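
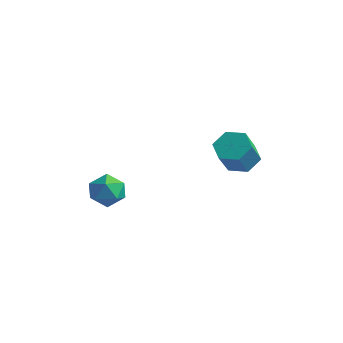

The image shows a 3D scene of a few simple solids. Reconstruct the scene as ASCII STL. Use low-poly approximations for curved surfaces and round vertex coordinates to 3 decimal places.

solid 
facet normal -0.106 0.577 -0.810
outer loop
vertex 2.216 3.103 -2.973
vertex 1.532 3.546 -2.568
vertex 2.388 3.841 -2.47
endloop
endfacet
facet normal 0.976 -0.094 -0.195
outer loop
vertex 2.216 3.103 -2.973
vertex 2.388 3.841 -2.47
vertex 2.391 2.151 -1.638
endloop
endfacet
facet normal 0.976 -0.094 -0.195
outer loop
vertex 2.391 2.151 -1.638
vertex 2.388 3.841 -2.47
vertex 2.563 2.889 -1.134
endloop
endfacet
facet normal 0.107 -0.578 0.809
outer loop
vertex 2.391 2.151 -1.638
vertex 2.563 2.889 -1.134
vertex 1.708 2.594 -1.232
endloop
endfacet
facet normal -0.106 0.578 -0.809
outer loop
vertex 2.388 3.841 -2.47
vertex 1.532 3.546 -2.568
vertex 1.704 4.284 -2.064
endloop
endfacet
facet normal 0.651 0.656 0.382
outer loop
vertex 2.388 3.841 -2.47
vertex 1.704 4.284 -2.064
vertex 2.563 2.889 -1.134
endloop
endfacet
facet normal 0.651 0.656 0.382
outer loop
vertex 2.563 2.889 -1.134
vertex 1.704 4.284 -2.064
vertex 1.879 3.332 -0.728
endloop
endfacet
facet normal 0.106 -0.577 0.809
outer loop
vertex 2.563 2.889 -1.134
vertex 1.879 3.332 -0.728
vertex 1.708 2.594 -1.232
endloop
endfacet
facet normal -0.107 0.578 -0.809
outer loop
vertex 1.704 4.284 -2.064
vertex 1.532 3.546 -2.568
vertex 0.849 3.989 -2.162
endloop
endfacet
facet normal -0.325 0.750 0.577
outer loop
vertex 1.704 4.284 -2.064
vertex 0.849 3.989 -2.162
vertex 1.879 3.332 -0.728
endloop
endfacet
facet normal -0.325 0.749 0.577
outer loop
vertex 1.879 3.332 -0.728
vertex 0.849 3.989 -2.162
vertex 1.024 3.037 -0.827
endloop
endfacet
facet normal 0.105 -0.577 0.810
outer loop
vertex 1.879 3.332 -0.728
vertex 1.024 3.037 -0.827
vertex 1.708 2.594 -1.232
endloop
endfacet
facet normal -0.107 0.578 -0.809
outer loop
vertex 0.849 3.989 -2.162
vertex 1.532 3.546 -2.568
vertex 0.677 3.251 -2.666
endloop
endfacet
facet normal -0.976 0.094 0.195
outer loop
vertex 0.849 3.989 -2.162
vertex 0.677 3.251 -2.666
vertex 1.024 3.037 -0.827
endloop
endfacet
facet normal -0.976 0.094 0.195
outer loop
vertex 1.024 3.037 -0.827
vertex 0.677 3.251 -2.666
vertex 0.852 2.299 -1.33
endloop
endfacet
facet normal 0.106 -0.577 0.810
outer loop
vertex 1.024 3.037 -0.827
vertex 0.852 2.299 -1.33
vertex 1.708 2.594 -1.232
endloop
endfacet
facet normal -0.106 0.577 -0.809
outer loop
vertex 0.677 3.251 -2.666
vertex 1.532 3.546 -2.568
vertex 1.361 2.808 -3.072
endloop
endfacet
facet normal -0.651 -0.656 -0.382
outer loop
vertex 0.677 3.251 -2.666
vertex 1.361 2.808 -3.072
vertex 0.852 2.299 -1.33
endloop
endfacet
facet normal -0.651 -0.656 -0.382
outer loop
vertex 0.852 2.299 -1.33
vertex 1.361 2.808 -3.072
vertex 1.536 1.856 -1.736
endloop
endfacet
facet normal 0.106 -0.578 0.809
outer loop
vertex 0.852 2.299 -1.33
vertex 1.536 1.856 -1.736
vertex 1.708 2.594 -1.232
endloop
endfacet
facet normal -0.105 0.577 -0.810
outer loop
vertex 1.361 2.808 -3.072
vertex 1.532 3.546 -2.568
vertex 2.216 3.103 -2.973
endloop
endfacet
facet normal 0.325 -0.749 -0.577
outer loop
vertex 1.361 2.808 -3.072
vertex 2.216 3.103 -2.973
vertex 1.536 1.856 -1.736
endloop
endfacet
facet normal 0.325 -0.749 -0.577
outer loop
vertex 1.536 1.856 -1.736
vertex 2.216 3.103 -2.973
vertex 2.391 2.151 -1.638
endloop
endfacet
facet normal 0.107 -0.578 0.809
outer loop
vertex 1.536 1.856 -1.736
vertex 2.391 2.151 -1.638
vertex 1.708 2.594 -1.232
endloop
endfacet
facet normal -0.560 0.731 0.389
outer loop
vertex -1.545 -1.234 -2.915
vertex -2.297 -1.79 -2.952
vertex -1.757 -1.783 -2.188
endloop
endfacet
facet normal 0.114 0.777 0.620
outer loop
vertex -1.545 -1.234 -2.915
vertex -1.757 -1.783 -2.188
vertex -0.867 -1.694 -2.463
endloop
endfacet
facet normal 0.538 0.841 0.049
outer loop
vertex -1.545 -1.234 -2.915
vertex -0.867 -1.694 -2.463
vertex -0.857 -1.646 -3.398
endloop
endfacet
facet normal 0.126 0.836 -0.533
outer loop
vertex -1.545 -1.234 -2.915
vertex -0.857 -1.646 -3.398
vertex -1.741 -1.705 -3.7
endloop
endfacet
facet normal -0.552 0.768 -0.323
outer loop
vertex -1.545 -1.234 -2.915
vertex -1.741 -1.705 -3.7
vertex -2.297 -1.79 -2.952
endloop
endfacet
facet normal 0.276 0.165 0.947
outer loop
vertex -0.867 -1.694 -2.463
vertex -1.757 -1.783 -2.188
vertex -1.199 -2.535 -2.22
endloop
endfacet
facet normal -0.814 0.091 0.574
outer loop
vertex -1.757 -1.783 -2.188
vertex -2.297 -1.79 -2.952
vertex -2.083 -2.594 -2.522
endloop
endfacet
facet normal -0.802 0.149 -0.579
outer loop
vertex -2.297 -1.79 -2.952
vertex -1.741 -1.705 -3.7
vertex -2.073 -2.546 -3.457
endloop
endfacet
facet normal 0.297 0.259 -0.919
outer loop
vertex -1.741 -1.705 -3.7
vertex -0.857 -1.646 -3.398
vertex -1.183 -2.457 -3.732
endloop
endfacet
facet normal 0.963 0.269 0.024
outer loop
vertex -0.857 -1.646 -3.398
vertex -0.867 -1.694 -2.463
vertex -0.643 -2.45 -2.968
endloop
endfacet
facet normal -0.126 -0.836 0.533
outer loop
vertex -1.395 -3.006 -3.005
vertex -1.199 -2.535 -2.22
vertex -2.083 -2.594 -2.522
endloop
endfacet
facet normal -0.538 -0.841 -0.049
outer loop
vertex -1.395 -3.006 -3.005
vertex -2.083 -2.594 -2.522
vertex -2.073 -2.546 -3.457
endloop
endfacet
facet normal -0.114 -0.777 -0.620
outer loop
vertex -1.395 -3.006 -3.005
vertex -2.073 -2.546 -3.457
vertex -1.183 -2.457 -3.732
endloop
endfacet
facet normal 0.560 -0.731 -0.389
outer loop
vertex -1.395 -3.006 -3.005
vertex -1.183 -2.457 -3.732
vertex -0.643 -2.45 -2.968
endloop
endfacet
facet normal 0.552 -0.768 0.323
outer loop
vertex -1.395 -3.006 -3.005
vertex -0.643 -2.45 -2.968
vertex -1.199 -2.535 -2.22
endloop
endfacet
facet normal -0.297 -0.259 0.919
outer loop
vertex -2.083 -2.594 -2.522
vertex -1.199 -2.535 -2.22
vertex -1.757 -1.783 -2.188
endloop
endfacet
facet normal -0.963 -0.269 -0.024
outer loop
vertex -2.073 -2.546 -3.457
vertex -2.083 -2.594 -2.522
vertex -2.297 -1.79 -2.952
endloop
endfacet
facet normal -0.276 -0.165 -0.947
outer loop
vertex -1.183 -2.457 -3.732
vertex -2.073 -2.546 -3.457
vertex -1.741 -1.705 -3.7
endloop
endfacet
facet normal 0.814 -0.091 -0.574
outer loop
vertex -0.643 -2.45 -2.968
vertex -1.183 -2.457 -3.732
vertex -0.857 -1.646 -3.398
endloop
endfacet
facet normal 0.802 -0.149 0.579
outer loop
vertex -1.199 -2.535 -2.22
vertex -0.643 -2.45 -2.968
vertex -0.867 -1.694 -2.463
endloop
endfacet

endsolid


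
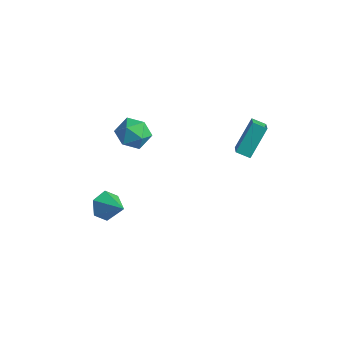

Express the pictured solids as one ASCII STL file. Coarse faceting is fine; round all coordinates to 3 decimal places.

solid 
facet normal -0.521 0.632 -0.574
outer loop
vertex 2.687 3.18 3.546
vertex 3.43 3.506 3.231
vertex 2.658 1.755 2.005
endloop
endfacet
facet normal -0.854 -0.374 0.362
outer loop
vertex 3.35 0.914 2.769
vertex 2.687 3.18 3.546
vertex 2.658 1.755 2.005
endloop
endfacet
facet normal -0.520 0.632 -0.575
outer loop
vertex 2.658 1.755 2.005
vertex 3.43 3.506 3.231
vertex 3.401 2.08 1.69
endloop
endfacet
facet normal -0.014 -0.679 -0.734
outer loop
vertex 3.401 2.08 1.69
vertex 3.35 0.914 2.769
vertex 2.658 1.755 2.005
endloop
endfacet
facet normal 0.014 0.678 0.734
outer loop
vertex 2.687 3.18 3.546
vertex 4.122 2.665 3.995
vertex 3.43 3.506 3.231
endloop
endfacet
facet normal -0.854 -0.374 0.362
outer loop
vertex 3.379 2.34 4.31
vertex 2.687 3.18 3.546
vertex 3.35 0.914 2.769
endloop
endfacet
facet normal 0.014 0.679 0.734
outer loop
vertex 3.379 2.34 4.31
vertex 4.122 2.665 3.995
vertex 2.687 3.18 3.546
endloop
endfacet
facet normal 0.854 0.374 -0.362
outer loop
vertex 3.43 3.506 3.231
vertex 4.122 2.665 3.995
vertex 3.401 2.08 1.69
endloop
endfacet
facet normal -0.013 -0.679 -0.734
outer loop
vertex 4.093 1.24 2.454
vertex 3.35 0.914 2.769
vertex 3.401 2.08 1.69
endloop
endfacet
facet normal 0.854 0.374 -0.362
outer loop
vertex 3.401 2.08 1.69
vertex 4.122 2.665 3.995
vertex 4.093 1.24 2.454
endloop
endfacet
facet normal 0.521 -0.631 0.575
outer loop
vertex 4.093 1.24 2.454
vertex 3.379 2.34 4.31
vertex 3.35 0.914 2.769
endloop
endfacet
facet normal 0.520 -0.632 0.575
outer loop
vertex 4.122 2.665 3.995
vertex 3.379 2.34 4.31
vertex 4.093 1.24 2.454
endloop
endfacet
facet normal -0.160 0.142 0.977
outer loop
vertex -3.018 0.865 1.292
vertex -4.128 0.68 1.137
vertex -3.436 -0.188 1.377
endloop
endfacet
facet normal 0.492 -0.126 0.862
outer loop
vertex -3.018 0.865 1.292
vertex -3.436 -0.188 1.377
vertex -2.451 -0.01 0.841
endloop
endfacet
facet normal 0.842 0.323 0.431
outer loop
vertex -3.018 0.865 1.292
vertex -2.451 -0.01 0.841
vertex -2.534 0.968 0.27
endloop
endfacet
facet normal 0.408 0.869 0.281
outer loop
vertex -3.018 0.865 1.292
vertex -2.534 0.968 0.27
vertex -3.57 1.395 0.453
endloop
endfacet
facet normal -0.212 0.757 0.618
outer loop
vertex -3.018 0.865 1.292
vertex -3.57 1.395 0.453
vertex -4.128 0.68 1.137
endloop
endfacet
facet normal 0.417 -0.747 0.518
outer loop
vertex -2.451 -0.01 0.841
vertex -3.436 -0.188 1.377
vertex -3.21 -0.735 0.407
endloop
endfacet
facet normal -0.637 -0.314 0.704
outer loop
vertex -3.436 -0.188 1.377
vertex -4.128 0.68 1.137
vertex -4.246 -0.308 0.59
endloop
endfacet
facet normal -0.721 0.681 0.124
outer loop
vertex -4.128 0.68 1.137
vertex -3.57 1.395 0.453
vertex -4.329 0.67 0.019
endloop
endfacet
facet normal 0.281 0.862 -0.421
outer loop
vertex -3.57 1.395 0.453
vertex -2.534 0.968 0.27
vertex -3.344 0.848 -0.517
endloop
endfacet
facet normal 0.984 -0.020 -0.177
outer loop
vertex -2.534 0.968 0.27
vertex -2.451 -0.01 0.841
vertex -2.652 -0.02 -0.277
endloop
endfacet
facet normal -0.408 -0.869 -0.281
outer loop
vertex -3.762 -0.205 -0.432
vertex -3.21 -0.735 0.407
vertex -4.246 -0.308 0.59
endloop
endfacet
facet normal -0.842 -0.323 -0.431
outer loop
vertex -3.762 -0.205 -0.432
vertex -4.246 -0.308 0.59
vertex -4.329 0.67 0.019
endloop
endfacet
facet normal -0.492 0.126 -0.862
outer loop
vertex -3.762 -0.205 -0.432
vertex -4.329 0.67 0.019
vertex -3.344 0.848 -0.517
endloop
endfacet
facet normal 0.160 -0.142 -0.977
outer loop
vertex -3.762 -0.205 -0.432
vertex -3.344 0.848 -0.517
vertex -2.652 -0.02 -0.277
endloop
endfacet
facet normal 0.212 -0.757 -0.618
outer loop
vertex -3.762 -0.205 -0.432
vertex -2.652 -0.02 -0.277
vertex -3.21 -0.735 0.407
endloop
endfacet
facet normal -0.281 -0.862 0.421
outer loop
vertex -4.246 -0.308 0.59
vertex -3.21 -0.735 0.407
vertex -3.436 -0.188 1.377
endloop
endfacet
facet normal -0.984 0.020 0.177
outer loop
vertex -4.329 0.67 0.019
vertex -4.246 -0.308 0.59
vertex -4.128 0.68 1.137
endloop
endfacet
facet normal -0.417 0.747 -0.518
outer loop
vertex -3.344 0.848 -0.517
vertex -4.329 0.67 0.019
vertex -3.57 1.395 0.453
endloop
endfacet
facet normal 0.637 0.314 -0.704
outer loop
vertex -2.652 -0.02 -0.277
vertex -3.344 0.848 -0.517
vertex -2.534 0.968 0.27
endloop
endfacet
facet normal 0.721 -0.681 -0.124
outer loop
vertex -3.21 -0.735 0.407
vertex -2.652 -0.02 -0.277
vertex -2.451 -0.01 0.841
endloop
endfacet
facet normal -0.846 0.096 -0.525
outer loop
vertex -2.721 -1.808 -4.85
vertex -3.2 -2.356 -4.179
vertex -3.154 -1.373 -4.073
endloop
endfacet
facet normal 0.647 0.760 -0.065
outer loop
vertex -2.721 -1.808 -4.85
vertex -3.154 -1.373 -4.073
vertex -1.72 -2.524 -3.261
endloop
endfacet
facet normal -0.846 0.096 -0.525
outer loop
vertex -3.154 -1.373 -4.073
vertex -3.2 -2.356 -4.179
vertex -3.633 -1.921 -3.402
endloop
endfacet
facet normal 0.170 0.700 0.693
outer loop
vertex -3.154 -1.373 -4.073
vertex -3.633 -1.921 -3.402
vertex -1.72 -2.524 -3.261
endloop
endfacet
facet normal -0.846 0.096 -0.525
outer loop
vertex -3.633 -1.921 -3.402
vertex -3.2 -2.356 -4.179
vertex -3.679 -2.904 -3.508
endloop
endfacet
facet normal -0.105 -0.102 0.989
outer loop
vertex -3.633 -1.921 -3.402
vertex -3.679 -2.904 -3.508
vertex -1.72 -2.524 -3.261
endloop
endfacet
facet normal -0.846 0.096 -0.525
outer loop
vertex -3.679 -2.904 -3.508
vertex -3.2 -2.356 -4.179
vertex -3.246 -3.339 -4.285
endloop
endfacet
facet normal 0.097 -0.844 0.527
outer loop
vertex -3.679 -2.904 -3.508
vertex -3.246 -3.339 -4.285
vertex -1.72 -2.524 -3.261
endloop
endfacet
facet normal -0.846 0.096 -0.524
outer loop
vertex -3.246 -3.339 -4.285
vertex -3.2 -2.356 -4.179
vertex -2.768 -2.791 -4.956
endloop
endfacet
facet normal 0.575 -0.785 -0.232
outer loop
vertex -3.246 -3.339 -4.285
vertex -2.768 -2.791 -4.956
vertex -1.72 -2.524 -3.261
endloop
endfacet
facet normal -0.846 0.097 -0.525
outer loop
vertex -2.768 -2.791 -4.956
vertex -3.2 -2.356 -4.179
vertex -2.721 -1.808 -4.85
endloop
endfacet
facet normal 0.849 0.016 -0.528
outer loop
vertex -2.768 -2.791 -4.956
vertex -2.721 -1.808 -4.85
vertex -1.72 -2.524 -3.261
endloop
endfacet

endsolid


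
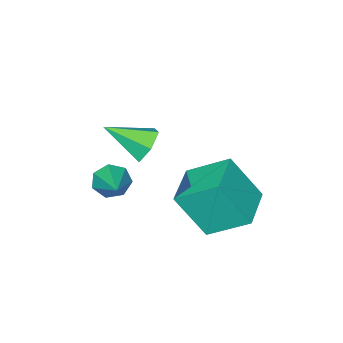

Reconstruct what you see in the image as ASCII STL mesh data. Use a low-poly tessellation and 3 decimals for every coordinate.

solid 
facet normal -0.512 -0.725 -0.461
outer loop
vertex 2.026 0.166 -4.416
vertex 1.652 0.06 -3.834
vertex 1.518 0.494 -4.367
endloop
endfacet
facet normal 0.356 0.652 -0.670
outer loop
vertex 2.026 0.166 -4.416
vertex 1.518 0.494 -4.367
vertex 2.528 1.3 -3.046
endloop
endfacet
facet normal -0.512 -0.725 -0.461
outer loop
vertex 1.518 0.494 -4.367
vertex 1.652 0.06 -3.834
vertex 1.11 0.495 -3.916
endloop
endfacet
facet normal -0.327 0.897 -0.298
outer loop
vertex 1.518 0.494 -4.367
vertex 1.11 0.495 -3.916
vertex 2.528 1.3 -3.046
endloop
endfacet
facet normal -0.512 -0.725 -0.461
outer loop
vertex 1.11 0.495 -3.916
vertex 1.652 0.06 -3.834
vertex 1.111 0.169 -3.404
endloop
endfacet
facet normal -0.629 0.655 0.418
outer loop
vertex 1.11 0.495 -3.916
vertex 1.111 0.169 -3.404
vertex 2.528 1.3 -3.046
endloop
endfacet
facet normal -0.512 -0.725 -0.460
outer loop
vertex 1.111 0.169 -3.404
vertex 1.652 0.06 -3.834
vertex 1.519 -0.239 -3.215
endloop
endfacet
facet normal -0.325 0.110 0.939
outer loop
vertex 1.111 0.169 -3.404
vertex 1.519 -0.239 -3.215
vertex 2.528 1.3 -3.046
endloop
endfacet
facet normal -0.511 -0.726 -0.460
outer loop
vertex 1.519 -0.239 -3.215
vertex 1.652 0.06 -3.834
vertex 2.028 -0.422 -3.492
endloop
endfacet
facet normal 0.357 -0.330 0.874
outer loop
vertex 1.519 -0.239 -3.215
vertex 2.028 -0.422 -3.492
vertex 2.528 1.3 -3.046
endloop
endfacet
facet normal -0.512 -0.726 -0.460
outer loop
vertex 2.028 -0.422 -3.492
vertex 1.652 0.06 -3.834
vertex 2.254 -0.242 -4.027
endloop
endfacet
facet normal 0.904 -0.332 0.270
outer loop
vertex 2.028 -0.422 -3.492
vertex 2.254 -0.242 -4.027
vertex 2.528 1.3 -3.046
endloop
endfacet
facet normal -0.512 -0.725 -0.461
outer loop
vertex 2.254 -0.242 -4.027
vertex 1.652 0.06 -3.834
vertex 2.026 0.166 -4.416
endloop
endfacet
facet normal 0.902 0.106 -0.418
outer loop
vertex 2.254 -0.242 -4.027
vertex 2.026 0.166 -4.416
vertex 2.528 1.3 -3.046
endloop
endfacet
facet normal -0.314 0.445 -0.838
outer loop
vertex -1.51 3.973 -3.997
vertex -0.072 4.858 -4.066
vertex -0.757 2.673 -4.97
endloop
endfacet
facet normal -0.851 -0.524 0.041
outer loop
vertex -0.128 1.782 -3.294
vertex -1.51 3.973 -3.997
vertex -0.757 2.673 -4.97
endloop
endfacet
facet normal -0.314 0.445 -0.838
outer loop
vertex -0.757 2.673 -4.97
vertex -0.072 4.858 -4.066
vertex 0.681 3.558 -5.039
endloop
endfacet
facet normal 0.421 -0.726 -0.544
outer loop
vertex 0.681 3.558 -5.039
vertex -0.128 1.782 -3.294
vertex -0.757 2.673 -4.97
endloop
endfacet
facet normal -0.421 0.726 0.544
outer loop
vertex -1.51 3.973 -3.997
vertex 0.557 3.967 -2.39
vertex -0.072 4.858 -4.066
endloop
endfacet
facet normal -0.851 -0.524 0.041
outer loop
vertex -0.881 3.082 -2.321
vertex -1.51 3.973 -3.997
vertex -0.128 1.782 -3.294
endloop
endfacet
facet normal -0.421 0.726 0.544
outer loop
vertex -0.881 3.082 -2.321
vertex 0.557 3.967 -2.39
vertex -1.51 3.973 -3.997
endloop
endfacet
facet normal 0.851 0.524 -0.041
outer loop
vertex -0.072 4.858 -4.066
vertex 0.557 3.967 -2.39
vertex 0.681 3.558 -5.039
endloop
endfacet
facet normal 0.421 -0.726 -0.544
outer loop
vertex 1.31 2.667 -3.363
vertex -0.128 1.782 -3.294
vertex 0.681 3.558 -5.039
endloop
endfacet
facet normal 0.851 0.524 -0.041
outer loop
vertex 0.681 3.558 -5.039
vertex 0.557 3.967 -2.39
vertex 1.31 2.667 -3.363
endloop
endfacet
facet normal 0.314 -0.445 0.838
outer loop
vertex 1.31 2.667 -3.363
vertex -0.881 3.082 -2.321
vertex -0.128 1.782 -3.294
endloop
endfacet
facet normal 0.314 -0.445 0.838
outer loop
vertex 0.557 3.967 -2.39
vertex -0.881 3.082 -2.321
vertex 1.31 2.667 -3.363
endloop
endfacet
facet normal -0.567 0.654 -0.501
outer loop
vertex 2.391 2.044 -1.035
vertex 2.132 2.317 -0.386
vertex 2.747 2.612 -0.697
endloop
endfacet
facet normal 0.838 -0.232 -0.493
outer loop
vertex 2.391 2.044 -1.035
vertex 2.747 2.612 -0.697
vertex 3.028 1.283 0.406
endloop
endfacet
facet normal -0.567 0.654 -0.500
outer loop
vertex 2.747 2.612 -0.697
vertex 2.132 2.317 -0.386
vertex 2.488 2.884 -0.048
endloop
endfacet
facet normal 0.907 0.365 0.209
outer loop
vertex 2.747 2.612 -0.697
vertex 2.488 2.884 -0.048
vertex 3.028 1.283 0.406
endloop
endfacet
facet normal -0.567 0.654 -0.500
outer loop
vertex 2.488 2.884 -0.048
vertex 2.132 2.317 -0.386
vertex 1.873 2.589 0.264
endloop
endfacet
facet normal 0.285 0.349 0.893
outer loop
vertex 2.488 2.884 -0.048
vertex 1.873 2.589 0.264
vertex 3.028 1.283 0.406
endloop
endfacet
facet normal -0.568 0.654 -0.500
outer loop
vertex 1.873 2.589 0.264
vertex 2.132 2.317 -0.386
vertex 1.517 2.021 -0.074
endloop
endfacet
facet normal -0.407 -0.265 0.874
outer loop
vertex 1.873 2.589 0.264
vertex 1.517 2.021 -0.074
vertex 3.028 1.283 0.406
endloop
endfacet
facet normal -0.568 0.653 -0.501
outer loop
vertex 1.517 2.021 -0.074
vertex 2.132 2.317 -0.386
vertex 1.776 1.749 -0.723
endloop
endfacet
facet normal -0.476 -0.863 0.172
outer loop
vertex 1.517 2.021 -0.074
vertex 1.776 1.749 -0.723
vertex 3.028 1.283 0.406
endloop
endfacet
facet normal -0.568 0.653 -0.501
outer loop
vertex 1.776 1.749 -0.723
vertex 2.132 2.317 -0.386
vertex 2.391 2.044 -1.035
endloop
endfacet
facet normal 0.146 -0.847 -0.512
outer loop
vertex 1.776 1.749 -0.723
vertex 2.391 2.044 -1.035
vertex 3.028 1.283 0.406
endloop
endfacet

endsolid


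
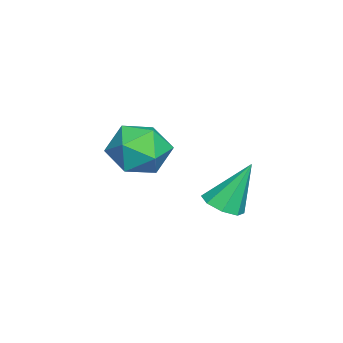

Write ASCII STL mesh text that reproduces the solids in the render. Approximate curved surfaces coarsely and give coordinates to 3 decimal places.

solid 
facet normal 0.191 -0.429 -0.883
outer loop
vertex 3.516 2.672 1.941
vertex 3.167 2.253 2.069
vertex 3.114 2.75 1.816
endloop
endfacet
facet normal 0.204 0.978 -0.046
outer loop
vertex 3.516 2.672 1.941
vertex 3.114 2.75 1.816
vertex 2.893 2.867 3.331
endloop
endfacet
facet normal 0.190 -0.429 -0.883
outer loop
vertex 3.114 2.75 1.816
vertex 3.167 2.253 2.069
vertex 2.742 2.538 1.839
endloop
endfacet
facet normal -0.497 0.857 -0.139
outer loop
vertex 3.114 2.75 1.816
vertex 2.742 2.538 1.839
vertex 2.893 2.867 3.331
endloop
endfacet
facet normal 0.192 -0.427 -0.884
outer loop
vertex 2.742 2.538 1.839
vertex 3.167 2.253 2.069
vertex 2.619 2.158 1.996
endloop
endfacet
facet normal -0.948 0.318 0.026
outer loop
vertex 2.742 2.538 1.839
vertex 2.619 2.158 1.996
vertex 2.893 2.867 3.331
endloop
endfacet
facet normal 0.192 -0.429 -0.883
outer loop
vertex 2.619 2.158 1.996
vertex 3.167 2.253 2.069
vertex 2.817 1.835 2.196
endloop
endfacet
facet normal -0.879 -0.322 0.351
outer loop
vertex 2.619 2.158 1.996
vertex 2.817 1.835 2.196
vertex 2.893 2.867 3.331
endloop
endfacet
facet normal 0.191 -0.428 -0.883
outer loop
vertex 2.817 1.835 2.196
vertex 3.167 2.253 2.069
vertex 3.219 1.756 2.321
endloop
endfacet
facet normal -0.336 -0.686 0.646
outer loop
vertex 2.817 1.835 2.196
vertex 3.219 1.756 2.321
vertex 2.893 2.867 3.331
endloop
endfacet
facet normal 0.190 -0.428 -0.883
outer loop
vertex 3.219 1.756 2.321
vertex 3.167 2.253 2.069
vertex 3.591 1.969 2.298
endloop
endfacet
facet normal 0.369 -0.564 0.739
outer loop
vertex 3.219 1.756 2.321
vertex 3.591 1.969 2.298
vertex 2.893 2.867 3.331
endloop
endfacet
facet normal 0.191 -0.428 -0.884
outer loop
vertex 3.591 1.969 2.298
vertex 3.167 2.253 2.069
vertex 3.714 2.348 2.141
endloop
endfacet
facet normal 0.817 -0.027 0.576
outer loop
vertex 3.591 1.969 2.298
vertex 3.714 2.348 2.141
vertex 2.893 2.867 3.331
endloop
endfacet
facet normal 0.191 -0.429 -0.883
outer loop
vertex 3.714 2.348 2.141
vertex 3.167 2.253 2.069
vertex 3.516 2.672 1.941
endloop
endfacet
facet normal 0.750 0.613 0.250
outer loop
vertex 3.714 2.348 2.141
vertex 3.516 2.672 1.941
vertex 2.893 2.867 3.331
endloop
endfacet
facet normal -0.790 0.612 0.019
outer loop
vertex 0.246 -0.056 2.063
vertex 0.23 -0.105 2.956
vertex 0.712 0.53 2.551
endloop
endfacet
facet normal -0.375 0.751 -0.544
outer loop
vertex 0.246 -0.056 2.063
vertex 0.712 0.53 2.551
vertex 1.072 0.176 1.814
endloop
endfacet
facet normal -0.325 0.154 -0.933
outer loop
vertex 0.246 -0.056 2.063
vertex 1.072 0.176 1.814
vertex 0.813 -0.678 1.763
endloop
endfacet
facet normal -0.710 -0.353 -0.610
outer loop
vertex 0.246 -0.056 2.063
vertex 0.813 -0.678 1.763
vertex 0.293 -0.851 2.468
endloop
endfacet
facet normal -0.997 -0.070 -0.022
outer loop
vertex 0.246 -0.056 2.063
vertex 0.293 -0.851 2.468
vertex 0.23 -0.105 2.956
endloop
endfacet
facet normal 0.277 0.912 -0.303
outer loop
vertex 1.072 0.176 1.814
vertex 0.712 0.53 2.551
vertex 1.567 0.271 2.552
endloop
endfacet
facet normal -0.395 0.688 0.609
outer loop
vertex 0.712 0.53 2.551
vertex 0.23 -0.105 2.956
vertex 1.047 0.098 3.257
endloop
endfacet
facet normal -0.729 -0.417 0.543
outer loop
vertex 0.23 -0.105 2.956
vertex 0.293 -0.851 2.468
vertex 0.788 -0.756 3.206
endloop
endfacet
facet normal -0.264 -0.873 -0.409
outer loop
vertex 0.293 -0.851 2.468
vertex 0.813 -0.678 1.763
vertex 1.148 -1.11 2.469
endloop
endfacet
facet normal 0.357 -0.052 -0.933
outer loop
vertex 0.813 -0.678 1.763
vertex 1.072 0.176 1.814
vertex 1.63 -0.475 2.064
endloop
endfacet
facet normal 0.710 0.353 0.610
outer loop
vertex 1.614 -0.524 2.957
vertex 1.567 0.271 2.552
vertex 1.047 0.098 3.257
endloop
endfacet
facet normal 0.325 -0.154 0.933
outer loop
vertex 1.614 -0.524 2.957
vertex 1.047 0.098 3.257
vertex 0.788 -0.756 3.206
endloop
endfacet
facet normal 0.375 -0.751 0.544
outer loop
vertex 1.614 -0.524 2.957
vertex 0.788 -0.756 3.206
vertex 1.148 -1.11 2.469
endloop
endfacet
facet normal 0.790 -0.612 -0.019
outer loop
vertex 1.614 -0.524 2.957
vertex 1.148 -1.11 2.469
vertex 1.63 -0.475 2.064
endloop
endfacet
facet normal 0.997 0.070 0.022
outer loop
vertex 1.614 -0.524 2.957
vertex 1.63 -0.475 2.064
vertex 1.567 0.271 2.552
endloop
endfacet
facet normal 0.264 0.873 0.409
outer loop
vertex 1.047 0.098 3.257
vertex 1.567 0.271 2.552
vertex 0.712 0.53 2.551
endloop
endfacet
facet normal -0.357 0.052 0.933
outer loop
vertex 0.788 -0.756 3.206
vertex 1.047 0.098 3.257
vertex 0.23 -0.105 2.956
endloop
endfacet
facet normal -0.277 -0.912 0.303
outer loop
vertex 1.148 -1.11 2.469
vertex 0.788 -0.756 3.206
vertex 0.293 -0.851 2.468
endloop
endfacet
facet normal 0.395 -0.688 -0.609
outer loop
vertex 1.63 -0.475 2.064
vertex 1.148 -1.11 2.469
vertex 0.813 -0.678 1.763
endloop
endfacet
facet normal 0.729 0.417 -0.543
outer loop
vertex 1.567 0.271 2.552
vertex 1.63 -0.475 2.064
vertex 1.072 0.176 1.814
endloop
endfacet

endsolid


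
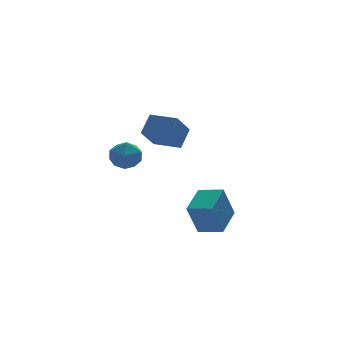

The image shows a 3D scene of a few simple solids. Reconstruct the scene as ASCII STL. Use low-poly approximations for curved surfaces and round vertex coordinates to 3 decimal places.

solid 
facet normal -0.556 -0.410 -0.723
outer loop
vertex 0.42 -1.439 2.704
vertex -0.434 -0.231 2.675
vertex 1.36 -0.802 1.621
endloop
endfacet
facet normal 0.577 -0.817 0.020
outer loop
vertex 2.054 -0.289 2.525
vertex 0.42 -1.439 2.704
vertex 1.36 -0.802 1.621
endloop
endfacet
facet normal -0.556 -0.410 -0.723
outer loop
vertex 1.36 -0.802 1.621
vertex -0.434 -0.231 2.675
vertex 0.506 0.407 1.591
endloop
endfacet
facet normal 0.599 0.406 -0.690
outer loop
vertex 0.506 0.407 1.591
vertex 2.054 -0.289 2.525
vertex 1.36 -0.802 1.621
endloop
endfacet
facet normal -0.599 -0.407 0.690
outer loop
vertex 0.42 -1.439 2.704
vertex 0.26 0.282 3.579
vertex -0.434 -0.231 2.675
endloop
endfacet
facet normal 0.577 -0.817 0.020
outer loop
vertex 1.114 -0.927 3.609
vertex 0.42 -1.439 2.704
vertex 2.054 -0.289 2.525
endloop
endfacet
facet normal -0.599 -0.406 0.690
outer loop
vertex 1.114 -0.927 3.609
vertex 0.26 0.282 3.579
vertex 0.42 -1.439 2.704
endloop
endfacet
facet normal -0.577 0.816 -0.020
outer loop
vertex -0.434 -0.231 2.675
vertex 0.26 0.282 3.579
vertex 0.506 0.407 1.591
endloop
endfacet
facet normal 0.599 0.407 -0.690
outer loop
vertex 1.2 0.919 2.496
vertex 2.054 -0.289 2.525
vertex 0.506 0.407 1.591
endloop
endfacet
facet normal -0.577 0.817 -0.020
outer loop
vertex 0.506 0.407 1.591
vertex 0.26 0.282 3.579
vertex 1.2 0.919 2.496
endloop
endfacet
facet normal 0.556 0.410 0.723
outer loop
vertex 1.2 0.919 2.496
vertex 1.114 -0.927 3.609
vertex 2.054 -0.289 2.525
endloop
endfacet
facet normal 0.555 0.410 0.723
outer loop
vertex 0.26 0.282 3.579
vertex 1.114 -0.927 3.609
vertex 1.2 0.919 2.496
endloop
endfacet
facet normal -0.977 0.157 -0.145
outer loop
vertex -0.499 3.445 -0.339
vertex -0.643 2.491 -0.405
vertex -0.7 2.931 0.455
endloop
endfacet
facet normal -0.693 0.673 0.260
outer loop
vertex -0.499 3.445 -0.339
vertex -0.7 2.931 0.455
vertex -0.021 3.619 0.484
endloop
endfacet
facet normal -0.167 0.980 -0.110
outer loop
vertex -0.499 3.445 -0.339
vertex -0.021 3.619 0.484
vertex 0.455 3.605 -0.358
endloop
endfacet
facet normal -0.125 0.655 -0.745
outer loop
vertex -0.499 3.445 -0.339
vertex 0.455 3.605 -0.358
vertex 0.071 2.907 -0.907
endloop
endfacet
facet normal -0.625 0.147 -0.767
outer loop
vertex -0.499 3.445 -0.339
vertex 0.071 2.907 -0.907
vertex -0.643 2.491 -0.405
endloop
endfacet
facet normal -0.407 0.366 0.837
outer loop
vertex -0.021 3.619 0.484
vertex -0.7 2.931 0.455
vertex 0.129 2.773 0.927
endloop
endfacet
facet normal -0.866 -0.466 0.181
outer loop
vertex -0.7 2.931 0.455
vertex -0.643 2.491 -0.405
vertex -0.255 2.075 0.378
endloop
endfacet
facet normal -0.297 -0.484 -0.823
outer loop
vertex -0.643 2.491 -0.405
vertex 0.071 2.907 -0.907
vertex 0.221 2.061 -0.464
endloop
endfacet
facet normal 0.513 0.338 -0.789
outer loop
vertex 0.071 2.907 -0.907
vertex 0.455 3.605 -0.358
vertex 0.9 2.749 -0.435
endloop
endfacet
facet normal 0.446 0.863 0.238
outer loop
vertex 0.455 3.605 -0.358
vertex -0.021 3.619 0.484
vertex 0.843 3.189 0.425
endloop
endfacet
facet normal 0.125 -0.655 0.745
outer loop
vertex 0.699 2.235 0.359
vertex 0.129 2.773 0.927
vertex -0.255 2.075 0.378
endloop
endfacet
facet normal 0.167 -0.980 0.110
outer loop
vertex 0.699 2.235 0.359
vertex -0.255 2.075 0.378
vertex 0.221 2.061 -0.464
endloop
endfacet
facet normal 0.693 -0.673 -0.260
outer loop
vertex 0.699 2.235 0.359
vertex 0.221 2.061 -0.464
vertex 0.9 2.749 -0.435
endloop
endfacet
facet normal 0.977 -0.157 0.145
outer loop
vertex 0.699 2.235 0.359
vertex 0.9 2.749 -0.435
vertex 0.843 3.189 0.425
endloop
endfacet
facet normal 0.625 -0.147 0.767
outer loop
vertex 0.699 2.235 0.359
vertex 0.843 3.189 0.425
vertex 0.129 2.773 0.927
endloop
endfacet
facet normal -0.513 -0.338 0.789
outer loop
vertex -0.255 2.075 0.378
vertex 0.129 2.773 0.927
vertex -0.7 2.931 0.455
endloop
endfacet
facet normal -0.446 -0.863 -0.238
outer loop
vertex 0.221 2.061 -0.464
vertex -0.255 2.075 0.378
vertex -0.643 2.491 -0.405
endloop
endfacet
facet normal 0.407 -0.366 -0.837
outer loop
vertex 0.9 2.749 -0.435
vertex 0.221 2.061 -0.464
vertex 0.071 2.907 -0.907
endloop
endfacet
facet normal 0.866 0.466 -0.181
outer loop
vertex 0.843 3.189 0.425
vertex 0.9 2.749 -0.435
vertex 0.455 3.605 -0.358
endloop
endfacet
facet normal 0.297 0.484 0.823
outer loop
vertex 0.129 2.773 0.927
vertex 0.843 3.189 0.425
vertex -0.021 3.619 0.484
endloop
endfacet
facet normal -0.673 -0.667 -0.320
outer loop
vertex 2.782 -1.23 -2.473
vertex 1.919 -0.237 -2.727
vertex 3.469 -1.083 -4.227
endloop
endfacet
facet normal 0.644 -0.741 0.190
outer loop
vertex 4.681 0.117 -3.653
vertex 2.782 -1.23 -2.473
vertex 3.469 -1.083 -4.227
endloop
endfacet
facet normal -0.673 -0.667 -0.319
outer loop
vertex 3.469 -1.083 -4.227
vertex 1.919 -0.237 -2.727
vertex 2.606 -0.091 -4.482
endloop
endfacet
facet normal 0.363 0.077 -0.928
outer loop
vertex 2.606 -0.091 -4.482
vertex 4.681 0.117 -3.653
vertex 3.469 -1.083 -4.227
endloop
endfacet
facet normal -0.363 -0.078 0.929
outer loop
vertex 2.782 -1.23 -2.473
vertex 3.131 0.963 -2.153
vertex 1.919 -0.237 -2.727
endloop
endfacet
facet normal 0.644 -0.741 0.190
outer loop
vertex 3.994 -0.029 -1.898
vertex 2.782 -1.23 -2.473
vertex 4.681 0.117 -3.653
endloop
endfacet
facet normal -0.364 -0.078 0.928
outer loop
vertex 3.994 -0.029 -1.898
vertex 3.131 0.963 -2.153
vertex 2.782 -1.23 -2.473
endloop
endfacet
facet normal -0.644 0.741 -0.190
outer loop
vertex 1.919 -0.237 -2.727
vertex 3.131 0.963 -2.153
vertex 2.606 -0.091 -4.482
endloop
endfacet
facet normal 0.363 0.078 -0.928
outer loop
vertex 3.818 1.11 -3.907
vertex 4.681 0.117 -3.653
vertex 2.606 -0.091 -4.482
endloop
endfacet
facet normal -0.644 0.741 -0.190
outer loop
vertex 2.606 -0.091 -4.482
vertex 3.131 0.963 -2.153
vertex 3.818 1.11 -3.907
endloop
endfacet
facet normal 0.673 0.667 0.319
outer loop
vertex 3.818 1.11 -3.907
vertex 3.994 -0.029 -1.898
vertex 4.681 0.117 -3.653
endloop
endfacet
facet normal 0.673 0.667 0.319
outer loop
vertex 3.131 0.963 -2.153
vertex 3.994 -0.029 -1.898
vertex 3.818 1.11 -3.907
endloop
endfacet

endsolid


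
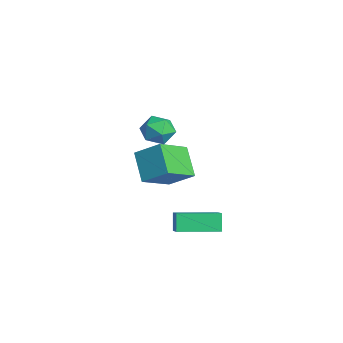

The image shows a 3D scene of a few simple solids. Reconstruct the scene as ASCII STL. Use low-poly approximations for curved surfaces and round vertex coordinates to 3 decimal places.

solid 
facet normal -0.843 0.112 -0.526
outer loop
vertex 0.759 1.985 -3.292
vertex 1.102 4.013 -3.409
vertex 1.281 1.846 -4.158
endloop
endfacet
facet normal -0.167 -0.984 0.058
outer loop
vertex 2.478 1.687 -3.411
vertex 0.759 1.985 -3.292
vertex 1.281 1.846 -4.158
endloop
endfacet
facet normal -0.843 0.112 -0.526
outer loop
vertex 1.281 1.846 -4.158
vertex 1.102 4.013 -3.409
vertex 1.624 3.874 -4.275
endloop
endfacet
facet normal 0.512 -0.135 -0.849
outer loop
vertex 1.624 3.874 -4.275
vertex 2.478 1.687 -3.411
vertex 1.281 1.846 -4.158
endloop
endfacet
facet normal -0.512 0.135 0.849
outer loop
vertex 0.759 1.985 -3.292
vertex 2.299 3.854 -2.662
vertex 1.102 4.013 -3.409
endloop
endfacet
facet normal -0.167 -0.984 0.058
outer loop
vertex 1.956 1.826 -2.545
vertex 0.759 1.985 -3.292
vertex 2.478 1.687 -3.411
endloop
endfacet
facet normal -0.512 0.135 0.849
outer loop
vertex 1.956 1.826 -2.545
vertex 2.299 3.854 -2.662
vertex 0.759 1.985 -3.292
endloop
endfacet
facet normal 0.167 0.984 -0.058
outer loop
vertex 1.102 4.013 -3.409
vertex 2.299 3.854 -2.662
vertex 1.624 3.874 -4.275
endloop
endfacet
facet normal 0.512 -0.135 -0.849
outer loop
vertex 2.821 3.715 -3.528
vertex 2.478 1.687 -3.411
vertex 1.624 3.874 -4.275
endloop
endfacet
facet normal 0.167 0.984 -0.058
outer loop
vertex 1.624 3.874 -4.275
vertex 2.299 3.854 -2.662
vertex 2.821 3.715 -3.528
endloop
endfacet
facet normal 0.843 -0.112 0.526
outer loop
vertex 2.821 3.715 -3.528
vertex 1.956 1.826 -2.545
vertex 2.478 1.687 -3.411
endloop
endfacet
facet normal 0.843 -0.112 0.526
outer loop
vertex 2.299 3.854 -2.662
vertex 1.956 1.826 -2.545
vertex 2.821 3.715 -3.528
endloop
endfacet
facet normal -0.880 0.278 0.385
outer loop
vertex -2.831 2.025 0.473
vertex -2.517 1.842 1.324
vertex -2.408 2.687 0.962
endloop
endfacet
facet normal -0.741 0.635 -0.218
outer loop
vertex -2.831 2.025 0.473
vertex -2.408 2.687 0.962
vertex -2.226 2.59 0.06
endloop
endfacet
facet normal -0.653 0.158 -0.740
outer loop
vertex -2.831 2.025 0.473
vertex -2.226 2.59 0.06
vertex -2.223 1.686 -0.136
endloop
endfacet
facet normal -0.737 -0.493 -0.462
outer loop
vertex -2.831 2.025 0.473
vertex -2.223 1.686 -0.136
vertex -2.403 1.224 0.645
endloop
endfacet
facet normal -0.878 -0.419 0.234
outer loop
vertex -2.831 2.025 0.473
vertex -2.403 1.224 0.645
vertex -2.517 1.842 1.324
endloop
endfacet
facet normal -0.124 0.984 -0.131
outer loop
vertex -2.226 2.59 0.06
vertex -2.408 2.687 0.962
vertex -1.537 2.756 0.655
endloop
endfacet
facet normal -0.348 0.407 0.845
outer loop
vertex -2.408 2.687 0.962
vertex -2.517 1.842 1.324
vertex -1.717 2.294 1.436
endloop
endfacet
facet normal -0.344 -0.722 0.600
outer loop
vertex -2.517 1.842 1.324
vertex -2.403 1.224 0.645
vertex -1.714 1.39 1.24
endloop
endfacet
facet normal -0.119 -0.842 -0.526
outer loop
vertex -2.403 1.224 0.645
vertex -2.223 1.686 -0.136
vertex -1.532 1.293 0.338
endloop
endfacet
facet normal 0.017 0.212 -0.977
outer loop
vertex -2.223 1.686 -0.136
vertex -2.226 2.59 0.06
vertex -1.423 2.138 -0.024
endloop
endfacet
facet normal 0.737 0.493 0.462
outer loop
vertex -1.109 1.955 0.827
vertex -1.537 2.756 0.655
vertex -1.717 2.294 1.436
endloop
endfacet
facet normal 0.653 -0.158 0.740
outer loop
vertex -1.109 1.955 0.827
vertex -1.717 2.294 1.436
vertex -1.714 1.39 1.24
endloop
endfacet
facet normal 0.741 -0.635 0.218
outer loop
vertex -1.109 1.955 0.827
vertex -1.714 1.39 1.24
vertex -1.532 1.293 0.338
endloop
endfacet
facet normal 0.880 -0.278 -0.385
outer loop
vertex -1.109 1.955 0.827
vertex -1.532 1.293 0.338
vertex -1.423 2.138 -0.024
endloop
endfacet
facet normal 0.878 0.419 -0.234
outer loop
vertex -1.109 1.955 0.827
vertex -1.423 2.138 -0.024
vertex -1.537 2.756 0.655
endloop
endfacet
facet normal 0.119 0.842 0.526
outer loop
vertex -1.717 2.294 1.436
vertex -1.537 2.756 0.655
vertex -2.408 2.687 0.962
endloop
endfacet
facet normal -0.017 -0.212 0.977
outer loop
vertex -1.714 1.39 1.24
vertex -1.717 2.294 1.436
vertex -2.517 1.842 1.324
endloop
endfacet
facet normal 0.124 -0.984 0.131
outer loop
vertex -1.532 1.293 0.338
vertex -1.714 1.39 1.24
vertex -2.403 1.224 0.645
endloop
endfacet
facet normal 0.348 -0.407 -0.845
outer loop
vertex -1.423 2.138 -0.024
vertex -1.532 1.293 0.338
vertex -2.223 1.686 -0.136
endloop
endfacet
facet normal 0.344 0.722 -0.600
outer loop
vertex -1.537 2.756 0.655
vertex -1.423 2.138 -0.024
vertex -2.226 2.59 0.06
endloop
endfacet
facet normal -0.451 0.749 -0.487
outer loop
vertex -4.949 2.922 -3.012
vertex -4.159 3.989 -2.102
vertex -3.592 2.951 -4.224
endloop
endfacet
facet normal -0.491 -0.663 -0.566
outer loop
vertex -2.641 1.371 -3.198
vertex -4.949 2.922 -3.012
vertex -3.592 2.951 -4.224
endloop
endfacet
facet normal -0.451 0.749 -0.487
outer loop
vertex -3.592 2.951 -4.224
vertex -4.159 3.989 -2.102
vertex -2.802 4.018 -3.314
endloop
endfacet
facet normal 0.746 0.016 -0.666
outer loop
vertex -2.802 4.018 -3.314
vertex -2.641 1.371 -3.198
vertex -3.592 2.951 -4.224
endloop
endfacet
facet normal -0.746 -0.016 0.666
outer loop
vertex -4.949 2.922 -3.012
vertex -3.208 2.409 -1.076
vertex -4.159 3.989 -2.102
endloop
endfacet
facet normal -0.491 -0.663 -0.566
outer loop
vertex -3.998 1.342 -1.986
vertex -4.949 2.922 -3.012
vertex -2.641 1.371 -3.198
endloop
endfacet
facet normal -0.746 -0.016 0.666
outer loop
vertex -3.998 1.342 -1.986
vertex -3.208 2.409 -1.076
vertex -4.949 2.922 -3.012
endloop
endfacet
facet normal 0.491 0.663 0.566
outer loop
vertex -4.159 3.989 -2.102
vertex -3.208 2.409 -1.076
vertex -2.802 4.018 -3.314
endloop
endfacet
facet normal 0.746 0.016 -0.666
outer loop
vertex -1.851 2.438 -2.288
vertex -2.641 1.371 -3.198
vertex -2.802 4.018 -3.314
endloop
endfacet
facet normal 0.491 0.663 0.566
outer loop
vertex -2.802 4.018 -3.314
vertex -3.208 2.409 -1.076
vertex -1.851 2.438 -2.288
endloop
endfacet
facet normal 0.451 -0.749 0.487
outer loop
vertex -1.851 2.438 -2.288
vertex -3.998 1.342 -1.986
vertex -2.641 1.371 -3.198
endloop
endfacet
facet normal 0.451 -0.749 0.487
outer loop
vertex -3.208 2.409 -1.076
vertex -3.998 1.342 -1.986
vertex -1.851 2.438 -2.288
endloop
endfacet

endsolid


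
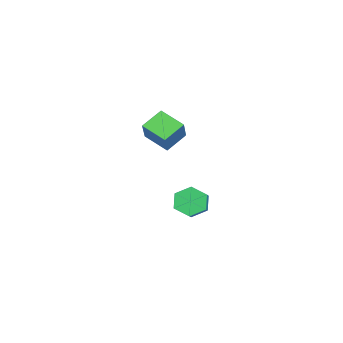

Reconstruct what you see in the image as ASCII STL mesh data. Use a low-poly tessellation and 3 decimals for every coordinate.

solid 
facet normal -0.853 -0.072 -0.517
outer loop
vertex -1.577 1.37 -3.638
vertex -2.026 1.336 -2.893
vertex -1.863 2.104 -3.268
endloop
endfacet
facet normal 0.406 0.533 -0.743
outer loop
vertex -1.577 1.37 -3.638
vertex -1.863 2.104 -3.268
vertex -0.545 1.457 -3.011
endloop
endfacet
facet normal 0.406 0.532 -0.743
outer loop
vertex -0.545 1.457 -3.011
vertex -1.863 2.104 -3.268
vertex -0.831 2.191 -2.642
endloop
endfacet
facet normal 0.853 0.072 0.518
outer loop
vertex -0.545 1.457 -3.011
vertex -0.831 2.191 -2.642
vertex -0.994 1.424 -2.267
endloop
endfacet
facet normal -0.852 -0.072 -0.518
outer loop
vertex -1.863 2.104 -3.268
vertex -2.026 1.336 -2.893
vertex -2.312 2.07 -2.524
endloop
endfacet
facet normal -0.082 0.997 -0.004
outer loop
vertex -1.863 2.104 -3.268
vertex -2.312 2.07 -2.524
vertex -0.831 2.191 -2.642
endloop
endfacet
facet normal -0.082 0.997 -0.005
outer loop
vertex -0.831 2.191 -2.642
vertex -2.312 2.07 -2.524
vertex -1.28 2.158 -1.898
endloop
endfacet
facet normal 0.853 0.072 0.518
outer loop
vertex -0.831 2.191 -2.642
vertex -1.28 2.158 -1.898
vertex -0.994 1.424 -2.267
endloop
endfacet
facet normal -0.853 -0.072 -0.518
outer loop
vertex -2.312 2.07 -2.524
vertex -2.026 1.336 -2.893
vertex -2.475 1.303 -2.149
endloop
endfacet
facet normal -0.488 0.465 0.739
outer loop
vertex -2.312 2.07 -2.524
vertex -2.475 1.303 -2.149
vertex -1.28 2.158 -1.898
endloop
endfacet
facet normal -0.488 0.465 0.739
outer loop
vertex -1.28 2.158 -1.898
vertex -2.475 1.303 -2.149
vertex -1.443 1.39 -1.522
endloop
endfacet
facet normal 0.853 0.072 0.517
outer loop
vertex -1.28 2.158 -1.898
vertex -1.443 1.39 -1.522
vertex -0.994 1.424 -2.267
endloop
endfacet
facet normal -0.853 -0.072 -0.518
outer loop
vertex -2.475 1.303 -2.149
vertex -2.026 1.336 -2.893
vertex -2.189 0.569 -2.518
endloop
endfacet
facet normal -0.407 -0.532 0.743
outer loop
vertex -2.475 1.303 -2.149
vertex -2.189 0.569 -2.518
vertex -1.443 1.39 -1.522
endloop
endfacet
facet normal -0.406 -0.533 0.743
outer loop
vertex -1.443 1.39 -1.522
vertex -2.189 0.569 -2.518
vertex -1.157 0.656 -1.892
endloop
endfacet
facet normal 0.853 0.072 0.517
outer loop
vertex -1.443 1.39 -1.522
vertex -1.157 0.656 -1.892
vertex -0.994 1.424 -2.267
endloop
endfacet
facet normal -0.853 -0.072 -0.518
outer loop
vertex -2.189 0.569 -2.518
vertex -2.026 1.336 -2.893
vertex -1.74 0.602 -3.262
endloop
endfacet
facet normal 0.081 -0.997 0.005
outer loop
vertex -2.189 0.569 -2.518
vertex -1.74 0.602 -3.262
vertex -1.157 0.656 -1.892
endloop
endfacet
facet normal 0.082 -0.997 0.004
outer loop
vertex -1.157 0.656 -1.892
vertex -1.74 0.602 -3.262
vertex -0.708 0.69 -2.636
endloop
endfacet
facet normal 0.852 0.072 0.518
outer loop
vertex -1.157 0.656 -1.892
vertex -0.708 0.69 -2.636
vertex -0.994 1.424 -2.267
endloop
endfacet
facet normal -0.853 -0.072 -0.517
outer loop
vertex -1.74 0.602 -3.262
vertex -2.026 1.336 -2.893
vertex -1.577 1.37 -3.638
endloop
endfacet
facet normal 0.488 -0.465 -0.739
outer loop
vertex -1.74 0.602 -3.262
vertex -1.577 1.37 -3.638
vertex -0.708 0.69 -2.636
endloop
endfacet
facet normal 0.488 -0.465 -0.739
outer loop
vertex -0.708 0.69 -2.636
vertex -1.577 1.37 -3.638
vertex -0.545 1.457 -3.011
endloop
endfacet
facet normal 0.853 0.072 0.518
outer loop
vertex -0.708 0.69 -2.636
vertex -0.545 1.457 -3.011
vertex -0.994 1.424 -2.267
endloop
endfacet
facet normal -0.651 0.565 0.507
outer loop
vertex 0.032 0.248 4.051
vertex 0.603 1.385 3.516
vertex -0.884 0.187 2.942
endloop
endfacet
facet normal -0.414 -0.824 0.387
outer loop
vertex -0.063 -0.525 2.304
vertex 0.032 0.248 4.051
vertex -0.884 0.187 2.942
endloop
endfacet
facet normal -0.651 0.565 0.507
outer loop
vertex -0.884 0.187 2.942
vertex 0.603 1.385 3.516
vertex -0.313 1.324 2.407
endloop
endfacet
facet normal -0.636 -0.043 -0.770
outer loop
vertex -0.313 1.324 2.407
vertex -0.063 -0.525 2.304
vertex -0.884 0.187 2.942
endloop
endfacet
facet normal 0.636 0.043 0.770
outer loop
vertex 0.032 0.248 4.051
vertex 1.424 0.673 2.878
vertex 0.603 1.385 3.516
endloop
endfacet
facet normal -0.414 -0.824 0.387
outer loop
vertex 0.853 -0.464 3.413
vertex 0.032 0.248 4.051
vertex -0.063 -0.525 2.304
endloop
endfacet
facet normal 0.636 0.043 0.770
outer loop
vertex 0.853 -0.464 3.413
vertex 1.424 0.673 2.878
vertex 0.032 0.248 4.051
endloop
endfacet
facet normal 0.414 0.824 -0.387
outer loop
vertex 0.603 1.385 3.516
vertex 1.424 0.673 2.878
vertex -0.313 1.324 2.407
endloop
endfacet
facet normal -0.636 -0.043 -0.770
outer loop
vertex 0.508 0.612 1.769
vertex -0.063 -0.525 2.304
vertex -0.313 1.324 2.407
endloop
endfacet
facet normal 0.414 0.824 -0.387
outer loop
vertex -0.313 1.324 2.407
vertex 1.424 0.673 2.878
vertex 0.508 0.612 1.769
endloop
endfacet
facet normal 0.651 -0.565 -0.507
outer loop
vertex 0.508 0.612 1.769
vertex 0.853 -0.464 3.413
vertex -0.063 -0.525 2.304
endloop
endfacet
facet normal 0.651 -0.565 -0.507
outer loop
vertex 1.424 0.673 2.878
vertex 0.853 -0.464 3.413
vertex 0.508 0.612 1.769
endloop
endfacet

endsolid


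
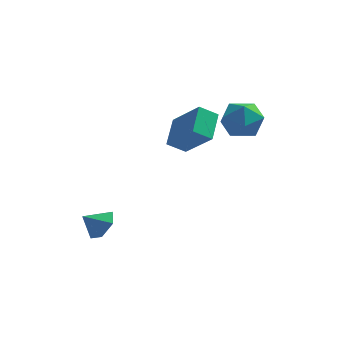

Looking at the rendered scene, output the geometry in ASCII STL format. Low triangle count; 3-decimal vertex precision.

solid 
facet normal -0.203 0.856 0.476
outer loop
vertex 3.467 2.631 2.772
vertex 3.066 2.044 3.657
vertex 4.164 2.328 3.615
endloop
endfacet
facet normal 0.357 0.933 0.040
outer loop
vertex 3.467 2.631 2.772
vertex 4.164 2.328 3.615
vertex 4.508 2.243 2.536
endloop
endfacet
facet normal 0.146 0.770 -0.621
outer loop
vertex 3.467 2.631 2.772
vertex 4.508 2.243 2.536
vertex 3.621 1.907 1.911
endloop
endfacet
facet normal -0.544 0.592 -0.595
outer loop
vertex 3.467 2.631 2.772
vertex 3.621 1.907 1.911
vertex 2.73 1.784 2.604
endloop
endfacet
facet normal -0.760 0.645 0.083
outer loop
vertex 3.467 2.631 2.772
vertex 2.73 1.784 2.604
vertex 3.066 2.044 3.657
endloop
endfacet
facet normal 0.855 0.462 0.236
outer loop
vertex 4.508 2.243 2.536
vertex 4.164 2.328 3.615
vertex 4.75 1.416 3.276
endloop
endfacet
facet normal -0.051 0.337 0.940
outer loop
vertex 4.164 2.328 3.615
vertex 3.066 2.044 3.657
vertex 3.859 1.293 3.969
endloop
endfacet
facet normal -0.952 -0.006 0.305
outer loop
vertex 3.066 2.044 3.657
vertex 2.73 1.784 2.604
vertex 2.972 0.957 3.344
endloop
endfacet
facet normal -0.603 -0.093 -0.792
outer loop
vertex 2.73 1.784 2.604
vertex 3.621 1.907 1.911
vertex 3.316 0.872 2.265
endloop
endfacet
facet normal 0.514 0.196 -0.835
outer loop
vertex 3.621 1.907 1.911
vertex 4.508 2.243 2.536
vertex 4.414 1.156 2.223
endloop
endfacet
facet normal 0.544 -0.592 0.595
outer loop
vertex 4.013 0.569 3.108
vertex 4.75 1.416 3.276
vertex 3.859 1.293 3.969
endloop
endfacet
facet normal -0.146 -0.770 0.621
outer loop
vertex 4.013 0.569 3.108
vertex 3.859 1.293 3.969
vertex 2.972 0.957 3.344
endloop
endfacet
facet normal -0.357 -0.933 -0.040
outer loop
vertex 4.013 0.569 3.108
vertex 2.972 0.957 3.344
vertex 3.316 0.872 2.265
endloop
endfacet
facet normal 0.203 -0.856 -0.476
outer loop
vertex 4.013 0.569 3.108
vertex 3.316 0.872 2.265
vertex 4.414 1.156 2.223
endloop
endfacet
facet normal 0.760 -0.645 -0.083
outer loop
vertex 4.013 0.569 3.108
vertex 4.414 1.156 2.223
vertex 4.75 1.416 3.276
endloop
endfacet
facet normal 0.603 0.093 0.792
outer loop
vertex 3.859 1.293 3.969
vertex 4.75 1.416 3.276
vertex 4.164 2.328 3.615
endloop
endfacet
facet normal -0.514 -0.196 0.835
outer loop
vertex 2.972 0.957 3.344
vertex 3.859 1.293 3.969
vertex 3.066 2.044 3.657
endloop
endfacet
facet normal -0.855 -0.462 -0.236
outer loop
vertex 3.316 0.872 2.265
vertex 2.972 0.957 3.344
vertex 2.73 1.784 2.604
endloop
endfacet
facet normal 0.051 -0.337 -0.940
outer loop
vertex 4.414 1.156 2.223
vertex 3.316 0.872 2.265
vertex 3.621 1.907 1.911
endloop
endfacet
facet normal 0.952 0.006 -0.305
outer loop
vertex 4.75 1.416 3.276
vertex 4.414 1.156 2.223
vertex 4.508 2.243 2.536
endloop
endfacet
facet normal 0.701 0.330 -0.632
outer loop
vertex -1.326 -2.322 -2.046
vertex -1.941 -1.886 -2.501
vertex -1.525 -1.492 -1.833
endloop
endfacet
facet normal 0.161 -0.209 0.965
outer loop
vertex -1.326 -2.322 -2.046
vertex -1.525 -1.492 -1.833
vertex -2.719 -2.254 -1.799
endloop
endfacet
facet normal 0.701 0.331 -0.632
outer loop
vertex -1.525 -1.492 -1.833
vertex -1.941 -1.886 -2.501
vertex -2.14 -1.056 -2.287
endloop
endfacet
facet normal -0.279 0.475 0.835
outer loop
vertex -1.525 -1.492 -1.833
vertex -2.14 -1.056 -2.287
vertex -2.719 -2.254 -1.799
endloop
endfacet
facet normal 0.701 0.331 -0.632
outer loop
vertex -2.14 -1.056 -2.287
vertex -1.941 -1.886 -2.501
vertex -2.556 -1.451 -2.955
endloop
endfacet
facet normal -0.837 0.497 0.227
outer loop
vertex -2.14 -1.056 -2.287
vertex -2.556 -1.451 -2.955
vertex -2.719 -2.254 -1.799
endloop
endfacet
facet normal 0.701 0.331 -0.632
outer loop
vertex -2.556 -1.451 -2.955
vertex -1.941 -1.886 -2.501
vertex -2.356 -2.281 -3.168
endloop
endfacet
facet normal -0.954 -0.166 -0.250
outer loop
vertex -2.556 -1.451 -2.955
vertex -2.356 -2.281 -3.168
vertex -2.719 -2.254 -1.799
endloop
endfacet
facet normal 0.701 0.331 -0.632
outer loop
vertex -2.356 -2.281 -3.168
vertex -1.941 -1.886 -2.501
vertex -1.741 -2.717 -2.714
endloop
endfacet
facet normal -0.514 -0.849 -0.120
outer loop
vertex -2.356 -2.281 -3.168
vertex -1.741 -2.717 -2.714
vertex -2.719 -2.254 -1.799
endloop
endfacet
facet normal 0.701 0.331 -0.631
outer loop
vertex -1.741 -2.717 -2.714
vertex -1.941 -1.886 -2.501
vertex -1.326 -2.322 -2.046
endloop
endfacet
facet normal 0.044 -0.872 0.488
outer loop
vertex -1.741 -2.717 -2.714
vertex -1.326 -2.322 -2.046
vertex -2.719 -2.254 -1.799
endloop
endfacet
facet normal -0.628 0.394 -0.671
outer loop
vertex 0.378 2.705 1.969
vertex 1.203 3.026 1.385
vertex 0.354 1.291 1.16
endloop
endfacet
facet normal -0.778 -0.302 0.551
outer loop
vertex 1.717 0.434 2.615
vertex 0.378 2.705 1.969
vertex 0.354 1.291 1.16
endloop
endfacet
facet normal -0.628 0.394 -0.671
outer loop
vertex 0.354 1.291 1.16
vertex 1.203 3.026 1.385
vertex 1.179 1.611 0.576
endloop
endfacet
facet normal -0.015 -0.868 -0.497
outer loop
vertex 1.179 1.611 0.576
vertex 1.717 0.434 2.615
vertex 0.354 1.291 1.16
endloop
endfacet
facet normal 0.015 0.867 0.497
outer loop
vertex 0.378 2.705 1.969
vertex 2.566 2.169 2.84
vertex 1.203 3.026 1.385
endloop
endfacet
facet normal -0.778 -0.302 0.551
outer loop
vertex 1.741 1.849 3.424
vertex 0.378 2.705 1.969
vertex 1.717 0.434 2.615
endloop
endfacet
facet normal 0.015 0.868 0.497
outer loop
vertex 1.741 1.849 3.424
vertex 2.566 2.169 2.84
vertex 0.378 2.705 1.969
endloop
endfacet
facet normal 0.778 0.302 -0.551
outer loop
vertex 1.203 3.026 1.385
vertex 2.566 2.169 2.84
vertex 1.179 1.611 0.576
endloop
endfacet
facet normal -0.014 -0.868 -0.497
outer loop
vertex 2.542 0.755 2.031
vertex 1.717 0.434 2.615
vertex 1.179 1.611 0.576
endloop
endfacet
facet normal 0.778 0.302 -0.551
outer loop
vertex 1.179 1.611 0.576
vertex 2.566 2.169 2.84
vertex 2.542 0.755 2.031
endloop
endfacet
facet normal 0.628 -0.394 0.671
outer loop
vertex 2.542 0.755 2.031
vertex 1.741 1.849 3.424
vertex 1.717 0.434 2.615
endloop
endfacet
facet normal 0.628 -0.394 0.671
outer loop
vertex 2.566 2.169 2.84
vertex 1.741 1.849 3.424
vertex 2.542 0.755 2.031
endloop
endfacet

endsolid


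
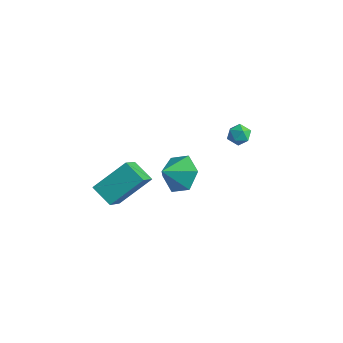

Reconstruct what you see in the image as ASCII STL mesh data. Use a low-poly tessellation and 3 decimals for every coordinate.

solid 
facet normal -0.398 0.658 -0.639
outer loop
vertex -4.341 -1.311 -2.905
vertex -3.716 0.333 -1.6
vertex -3.172 -1.237 -3.557
endloop
endfacet
facet normal -0.285 -0.751 -0.596
outer loop
vertex -2.364 -2.573 -2.26
vertex -4.341 -1.311 -2.905
vertex -3.172 -1.237 -3.557
endloop
endfacet
facet normal -0.398 0.658 -0.639
outer loop
vertex -3.172 -1.237 -3.557
vertex -3.716 0.333 -1.6
vertex -2.547 0.407 -2.252
endloop
endfacet
facet normal 0.872 0.055 -0.487
outer loop
vertex -2.547 0.407 -2.252
vertex -2.364 -2.573 -2.26
vertex -3.172 -1.237 -3.557
endloop
endfacet
facet normal -0.872 -0.055 0.487
outer loop
vertex -4.341 -1.311 -2.905
vertex -2.908 -1.003 -0.303
vertex -3.716 0.333 -1.6
endloop
endfacet
facet normal -0.285 -0.751 -0.596
outer loop
vertex -3.533 -2.647 -1.608
vertex -4.341 -1.311 -2.905
vertex -2.364 -2.573 -2.26
endloop
endfacet
facet normal -0.872 -0.055 0.487
outer loop
vertex -3.533 -2.647 -1.608
vertex -2.908 -1.003 -0.303
vertex -4.341 -1.311 -2.905
endloop
endfacet
facet normal 0.285 0.751 0.596
outer loop
vertex -3.716 0.333 -1.6
vertex -2.908 -1.003 -0.303
vertex -2.547 0.407 -2.252
endloop
endfacet
facet normal 0.872 0.055 -0.487
outer loop
vertex -1.739 -0.929 -0.955
vertex -2.364 -2.573 -2.26
vertex -2.547 0.407 -2.252
endloop
endfacet
facet normal 0.285 0.751 0.596
outer loop
vertex -2.547 0.407 -2.252
vertex -2.908 -1.003 -0.303
vertex -1.739 -0.929 -0.955
endloop
endfacet
facet normal 0.398 -0.658 0.639
outer loop
vertex -1.739 -0.929 -0.955
vertex -3.533 -2.647 -1.608
vertex -2.364 -2.573 -2.26
endloop
endfacet
facet normal 0.398 -0.658 0.639
outer loop
vertex -2.908 -1.003 -0.303
vertex -3.533 -2.647 -1.608
vertex -1.739 -0.929 -0.955
endloop
endfacet
facet normal -0.116 0.887 0.448
outer loop
vertex 0.517 3.614 1.661
vertex 0.568 3.321 2.254
vertex 1.111 3.547 1.947
endloop
endfacet
facet normal 0.199 0.962 -0.189
outer loop
vertex 0.517 3.614 1.661
vertex 1.111 3.547 1.947
vertex 1.041 3.434 1.298
endloop
endfacet
facet normal -0.237 0.690 -0.684
outer loop
vertex 0.517 3.614 1.661
vertex 1.041 3.434 1.298
vertex 0.456 3.139 1.203
endloop
endfacet
facet normal -0.822 0.446 -0.353
outer loop
vertex 0.517 3.614 1.661
vertex 0.456 3.139 1.203
vertex 0.164 3.069 1.794
endloop
endfacet
facet normal -0.747 0.568 0.345
outer loop
vertex 0.517 3.614 1.661
vertex 0.164 3.069 1.794
vertex 0.568 3.321 2.254
endloop
endfacet
facet normal 0.798 0.573 -0.186
outer loop
vertex 1.041 3.434 1.298
vertex 1.111 3.547 1.947
vertex 1.416 3.031 1.666
endloop
endfacet
facet normal 0.289 0.453 0.844
outer loop
vertex 1.111 3.547 1.947
vertex 0.568 3.321 2.254
vertex 1.124 2.961 2.257
endloop
endfacet
facet normal -0.733 -0.063 0.678
outer loop
vertex 0.568 3.321 2.254
vertex 0.164 3.069 1.794
vertex 0.539 2.666 2.162
endloop
endfacet
facet normal -0.854 -0.258 -0.452
outer loop
vertex 0.164 3.069 1.794
vertex 0.456 3.139 1.203
vertex 0.469 2.553 1.513
endloop
endfacet
facet normal 0.092 0.134 -0.987
outer loop
vertex 0.456 3.139 1.203
vertex 1.041 3.434 1.298
vertex 1.012 2.779 1.206
endloop
endfacet
facet normal 0.822 -0.446 0.353
outer loop
vertex 1.063 2.486 1.799
vertex 1.416 3.031 1.666
vertex 1.124 2.961 2.257
endloop
endfacet
facet normal 0.237 -0.690 0.684
outer loop
vertex 1.063 2.486 1.799
vertex 1.124 2.961 2.257
vertex 0.539 2.666 2.162
endloop
endfacet
facet normal -0.199 -0.962 0.189
outer loop
vertex 1.063 2.486 1.799
vertex 0.539 2.666 2.162
vertex 0.469 2.553 1.513
endloop
endfacet
facet normal 0.116 -0.887 -0.448
outer loop
vertex 1.063 2.486 1.799
vertex 0.469 2.553 1.513
vertex 1.012 2.779 1.206
endloop
endfacet
facet normal 0.747 -0.568 -0.345
outer loop
vertex 1.063 2.486 1.799
vertex 1.012 2.779 1.206
vertex 1.416 3.031 1.666
endloop
endfacet
facet normal 0.854 0.258 0.452
outer loop
vertex 1.124 2.961 2.257
vertex 1.416 3.031 1.666
vertex 1.111 3.547 1.947
endloop
endfacet
facet normal -0.092 -0.134 0.987
outer loop
vertex 0.539 2.666 2.162
vertex 1.124 2.961 2.257
vertex 0.568 3.321 2.254
endloop
endfacet
facet normal -0.798 -0.573 0.186
outer loop
vertex 0.469 2.553 1.513
vertex 0.539 2.666 2.162
vertex 0.164 3.069 1.794
endloop
endfacet
facet normal -0.289 -0.453 -0.844
outer loop
vertex 1.012 2.779 1.206
vertex 0.469 2.553 1.513
vertex 0.456 3.139 1.203
endloop
endfacet
facet normal 0.733 0.063 -0.678
outer loop
vertex 1.416 3.031 1.666
vertex 1.012 2.779 1.206
vertex 1.041 3.434 1.298
endloop
endfacet
facet normal 0.114 0.813 -0.571
outer loop
vertex 3.674 -3.123 3.306
vertex 2.712 -2.772 3.613
vertex 3.583 -2.502 4.172
endloop
endfacet
facet normal 0.727 -0.520 0.449
outer loop
vertex 3.674 -3.123 3.306
vertex 3.583 -2.502 4.172
vertex 2.568 -3.788 4.327
endloop
endfacet
facet normal 0.115 0.813 -0.571
outer loop
vertex 3.583 -2.502 4.172
vertex 2.712 -2.772 3.613
vertex 2.62 -2.15 4.479
endloop
endfacet
facet normal 0.270 -0.097 0.958
outer loop
vertex 3.583 -2.502 4.172
vertex 2.62 -2.15 4.479
vertex 2.568 -3.788 4.327
endloop
endfacet
facet normal 0.114 0.813 -0.572
outer loop
vertex 2.62 -2.15 4.479
vertex 2.712 -2.772 3.613
vertex 1.749 -2.421 3.92
endloop
endfacet
facet normal -0.525 -0.062 0.849
outer loop
vertex 2.62 -2.15 4.479
vertex 1.749 -2.421 3.92
vertex 2.568 -3.788 4.327
endloop
endfacet
facet normal 0.114 0.813 -0.571
outer loop
vertex 1.749 -2.421 3.92
vertex 2.712 -2.772 3.613
vertex 1.84 -3.042 3.054
endloop
endfacet
facet normal -0.863 -0.449 0.231
outer loop
vertex 1.749 -2.421 3.92
vertex 1.84 -3.042 3.054
vertex 2.568 -3.788 4.327
endloop
endfacet
facet normal 0.115 0.813 -0.572
outer loop
vertex 1.84 -3.042 3.054
vertex 2.712 -2.772 3.613
vertex 2.803 -3.394 2.747
endloop
endfacet
facet normal -0.407 -0.870 -0.278
outer loop
vertex 1.84 -3.042 3.054
vertex 2.803 -3.394 2.747
vertex 2.568 -3.788 4.327
endloop
endfacet
facet normal 0.114 0.813 -0.572
outer loop
vertex 2.803 -3.394 2.747
vertex 2.712 -2.772 3.613
vertex 3.674 -3.123 3.306
endloop
endfacet
facet normal 0.390 -0.906 -0.168
outer loop
vertex 2.803 -3.394 2.747
vertex 3.674 -3.123 3.306
vertex 2.568 -3.788 4.327
endloop
endfacet

endsolid


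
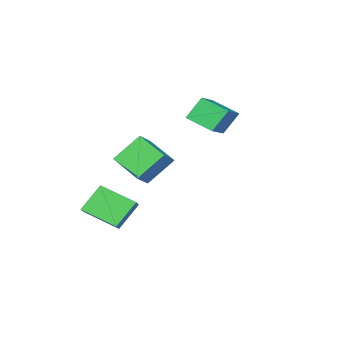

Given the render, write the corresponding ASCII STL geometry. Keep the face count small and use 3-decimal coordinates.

solid 
facet normal -0.482 0.779 -0.402
outer loop
vertex 1.684 -2.359 -2.859
vertex 2.188 -1.807 -2.394
vertex 2.844 -2.316 -4.168
endloop
endfacet
facet normal -0.573 -0.626 -0.528
outer loop
vertex 3.832 -3.913 -3.346
vertex 1.684 -2.359 -2.859
vertex 2.844 -2.316 -4.168
endloop
endfacet
facet normal -0.482 0.779 -0.402
outer loop
vertex 2.844 -2.316 -4.168
vertex 2.188 -1.807 -2.394
vertex 3.349 -1.764 -3.703
endloop
endfacet
facet normal 0.663 0.025 -0.749
outer loop
vertex 3.349 -1.764 -3.703
vertex 3.832 -3.913 -3.346
vertex 2.844 -2.316 -4.168
endloop
endfacet
facet normal -0.663 -0.025 0.748
outer loop
vertex 1.684 -2.359 -2.859
vertex 3.176 -3.404 -1.572
vertex 2.188 -1.807 -2.394
endloop
endfacet
facet normal -0.573 -0.626 -0.529
outer loop
vertex 2.671 -3.956 -2.037
vertex 1.684 -2.359 -2.859
vertex 3.832 -3.913 -3.346
endloop
endfacet
facet normal -0.663 -0.024 0.749
outer loop
vertex 2.671 -3.956 -2.037
vertex 3.176 -3.404 -1.572
vertex 1.684 -2.359 -2.859
endloop
endfacet
facet normal 0.573 0.626 0.529
outer loop
vertex 2.188 -1.807 -2.394
vertex 3.176 -3.404 -1.572
vertex 3.349 -1.764 -3.703
endloop
endfacet
facet normal 0.663 0.025 -0.748
outer loop
vertex 4.336 -3.361 -2.881
vertex 3.832 -3.913 -3.346
vertex 3.349 -1.764 -3.703
endloop
endfacet
facet normal 0.573 0.626 0.528
outer loop
vertex 3.349 -1.764 -3.703
vertex 3.176 -3.404 -1.572
vertex 4.336 -3.361 -2.881
endloop
endfacet
facet normal 0.482 -0.779 0.402
outer loop
vertex 4.336 -3.361 -2.881
vertex 2.671 -3.956 -2.037
vertex 3.832 -3.913 -3.346
endloop
endfacet
facet normal 0.482 -0.779 0.401
outer loop
vertex 3.176 -3.404 -1.572
vertex 2.671 -3.956 -2.037
vertex 4.336 -3.361 -2.881
endloop
endfacet
facet normal -0.634 0.250 0.732
outer loop
vertex 3.228 0.08 2.72
vertex 3.093 1.844 2.001
vertex 2.466 -0.208 2.158
endloop
endfacet
facet normal 0.071 -0.924 0.376
outer loop
vertex 3.627 -0.664 0.819
vertex 3.228 0.08 2.72
vertex 2.466 -0.208 2.158
endloop
endfacet
facet normal -0.634 0.250 0.732
outer loop
vertex 2.466 -0.208 2.158
vertex 3.093 1.844 2.001
vertex 2.331 1.557 1.439
endloop
endfacet
facet normal -0.770 -0.290 -0.568
outer loop
vertex 2.331 1.557 1.439
vertex 3.627 -0.664 0.819
vertex 2.466 -0.208 2.158
endloop
endfacet
facet normal 0.770 0.291 0.568
outer loop
vertex 3.228 0.08 2.72
vertex 4.254 1.388 0.662
vertex 3.093 1.844 2.001
endloop
endfacet
facet normal 0.070 -0.924 0.376
outer loop
vertex 4.389 -0.377 1.381
vertex 3.228 0.08 2.72
vertex 3.627 -0.664 0.819
endloop
endfacet
facet normal 0.770 0.290 0.568
outer loop
vertex 4.389 -0.377 1.381
vertex 4.254 1.388 0.662
vertex 3.228 0.08 2.72
endloop
endfacet
facet normal -0.071 0.924 -0.376
outer loop
vertex 3.093 1.844 2.001
vertex 4.254 1.388 0.662
vertex 2.331 1.557 1.439
endloop
endfacet
facet normal -0.770 -0.291 -0.568
outer loop
vertex 3.492 1.1 0.1
vertex 3.627 -0.664 0.819
vertex 2.331 1.557 1.439
endloop
endfacet
facet normal -0.071 0.924 -0.377
outer loop
vertex 2.331 1.557 1.439
vertex 4.254 1.388 0.662
vertex 3.492 1.1 0.1
endloop
endfacet
facet normal 0.634 -0.250 -0.732
outer loop
vertex 3.492 1.1 0.1
vertex 4.389 -0.377 1.381
vertex 3.627 -0.664 0.819
endloop
endfacet
facet normal 0.634 -0.250 -0.732
outer loop
vertex 4.254 1.388 0.662
vertex 4.389 -0.377 1.381
vertex 3.492 1.1 0.1
endloop
endfacet
facet normal -0.534 0.148 0.833
outer loop
vertex -2.967 -2.721 3.013
vertex -1.572 -1.742 3.733
vertex -3.572 -1.4 2.391
endloop
endfacet
facet normal -0.754 -0.529 -0.389
outer loop
vertex -2.788 -1.618 1.167
vertex -2.967 -2.721 3.013
vertex -3.572 -1.4 2.391
endloop
endfacet
facet normal -0.533 0.148 0.833
outer loop
vertex -3.572 -1.4 2.391
vertex -1.572 -1.742 3.733
vertex -2.177 -0.422 3.111
endloop
endfacet
facet normal -0.383 0.836 -0.394
outer loop
vertex -2.177 -0.422 3.111
vertex -2.788 -1.618 1.167
vertex -3.572 -1.4 2.391
endloop
endfacet
facet normal 0.383 -0.835 0.394
outer loop
vertex -2.967 -2.721 3.013
vertex -0.788 -1.96 2.509
vertex -1.572 -1.742 3.733
endloop
endfacet
facet normal -0.754 -0.529 -0.389
outer loop
vertex -2.183 -2.938 1.789
vertex -2.967 -2.721 3.013
vertex -2.788 -1.618 1.167
endloop
endfacet
facet normal 0.383 -0.836 0.393
outer loop
vertex -2.183 -2.938 1.789
vertex -0.788 -1.96 2.509
vertex -2.967 -2.721 3.013
endloop
endfacet
facet normal 0.754 0.529 0.389
outer loop
vertex -1.572 -1.742 3.733
vertex -0.788 -1.96 2.509
vertex -2.177 -0.422 3.111
endloop
endfacet
facet normal -0.383 0.836 -0.394
outer loop
vertex -1.393 -0.639 1.887
vertex -2.788 -1.618 1.167
vertex -2.177 -0.422 3.111
endloop
endfacet
facet normal 0.754 0.529 0.389
outer loop
vertex -2.177 -0.422 3.111
vertex -0.788 -1.96 2.509
vertex -1.393 -0.639 1.887
endloop
endfacet
facet normal 0.534 -0.148 -0.833
outer loop
vertex -1.393 -0.639 1.887
vertex -2.183 -2.938 1.789
vertex -2.788 -1.618 1.167
endloop
endfacet
facet normal 0.533 -0.148 -0.833
outer loop
vertex -0.788 -1.96 2.509
vertex -2.183 -2.938 1.789
vertex -1.393 -0.639 1.887
endloop
endfacet

endsolid


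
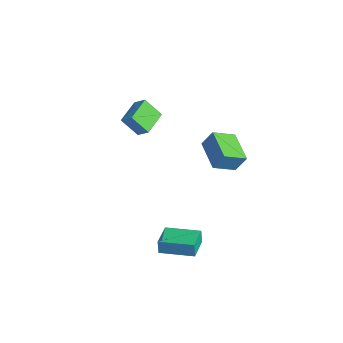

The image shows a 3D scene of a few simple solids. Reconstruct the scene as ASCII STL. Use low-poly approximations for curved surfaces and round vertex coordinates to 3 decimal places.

solid 
facet normal -0.964 0.143 0.224
outer loop
vertex 2.39 3.124 4.054
vertex 2.43 4.46 3.374
vertex 2.081 2.619 3.045
endloop
endfacet
facet normal -0.026 -0.891 0.454
outer loop
vertex 3.97 2.34 2.606
vertex 2.39 3.124 4.054
vertex 2.081 2.619 3.045
endloop
endfacet
facet normal -0.964 0.143 0.225
outer loop
vertex 2.081 2.619 3.045
vertex 2.43 4.46 3.374
vertex 2.12 3.956 2.365
endloop
endfacet
facet normal -0.264 -0.431 -0.863
outer loop
vertex 2.12 3.956 2.365
vertex 3.97 2.34 2.606
vertex 2.081 2.619 3.045
endloop
endfacet
facet normal 0.264 0.431 0.863
outer loop
vertex 2.39 3.124 4.054
vertex 4.319 4.181 2.935
vertex 2.43 4.46 3.374
endloop
endfacet
facet normal -0.027 -0.891 0.453
outer loop
vertex 4.28 2.844 3.615
vertex 2.39 3.124 4.054
vertex 3.97 2.34 2.606
endloop
endfacet
facet normal 0.264 0.431 0.863
outer loop
vertex 4.28 2.844 3.615
vertex 4.319 4.181 2.935
vertex 2.39 3.124 4.054
endloop
endfacet
facet normal 0.026 0.891 -0.453
outer loop
vertex 2.43 4.46 3.374
vertex 4.319 4.181 2.935
vertex 2.12 3.956 2.365
endloop
endfacet
facet normal -0.264 -0.431 -0.863
outer loop
vertex 4.01 3.676 1.926
vertex 3.97 2.34 2.606
vertex 2.12 3.956 2.365
endloop
endfacet
facet normal 0.027 0.891 -0.454
outer loop
vertex 2.12 3.956 2.365
vertex 4.319 4.181 2.935
vertex 4.01 3.676 1.926
endloop
endfacet
facet normal 0.964 -0.143 -0.225
outer loop
vertex 4.01 3.676 1.926
vertex 4.28 2.844 3.615
vertex 3.97 2.34 2.606
endloop
endfacet
facet normal 0.964 -0.142 -0.224
outer loop
vertex 4.319 4.181 2.935
vertex 4.28 2.844 3.615
vertex 4.01 3.676 1.926
endloop
endfacet
facet normal -0.644 -0.760 -0.086
outer loop
vertex 3.793 -0.823 -2.652
vertex 2.628 0.184 -2.832
vertex 3.917 -0.832 -3.503
endloop
endfacet
facet normal 0.751 -0.650 0.116
outer loop
vertex 5.212 0.696 -3.328
vertex 3.793 -0.823 -2.652
vertex 3.917 -0.832 -3.503
endloop
endfacet
facet normal -0.644 -0.760 -0.087
outer loop
vertex 3.917 -0.832 -3.503
vertex 2.628 0.184 -2.832
vertex 2.753 0.175 -3.683
endloop
endfacet
facet normal 0.145 -0.009 -0.989
outer loop
vertex 2.753 0.175 -3.683
vertex 5.212 0.696 -3.328
vertex 3.917 -0.832 -3.503
endloop
endfacet
facet normal -0.145 0.009 0.989
outer loop
vertex 3.793 -0.823 -2.652
vertex 3.923 1.712 -2.657
vertex 2.628 0.184 -2.832
endloop
endfacet
facet normal 0.751 -0.650 0.117
outer loop
vertex 5.087 0.705 -2.477
vertex 3.793 -0.823 -2.652
vertex 5.212 0.696 -3.328
endloop
endfacet
facet normal -0.145 0.009 0.989
outer loop
vertex 5.087 0.705 -2.477
vertex 3.923 1.712 -2.657
vertex 3.793 -0.823 -2.652
endloop
endfacet
facet normal -0.751 0.650 -0.117
outer loop
vertex 2.628 0.184 -2.832
vertex 3.923 1.712 -2.657
vertex 2.753 0.175 -3.683
endloop
endfacet
facet normal 0.145 -0.009 -0.989
outer loop
vertex 4.047 1.703 -3.508
vertex 5.212 0.696 -3.328
vertex 2.753 0.175 -3.683
endloop
endfacet
facet normal -0.751 0.650 -0.116
outer loop
vertex 2.753 0.175 -3.683
vertex 3.923 1.712 -2.657
vertex 4.047 1.703 -3.508
endloop
endfacet
facet normal 0.644 0.760 0.087
outer loop
vertex 4.047 1.703 -3.508
vertex 5.087 0.705 -2.477
vertex 5.212 0.696 -3.328
endloop
endfacet
facet normal 0.644 0.760 0.086
outer loop
vertex 3.923 1.712 -2.657
vertex 5.087 0.705 -2.477
vertex 4.047 1.703 -3.508
endloop
endfacet
facet normal -0.688 -0.366 -0.626
outer loop
vertex -2.964 0.167 2.086
vertex -3.954 1.458 2.419
vertex -2.36 0.914 0.986
endloop
endfacet
facet normal 0.596 -0.777 -0.201
outer loop
vertex -1.706 1.262 1.581
vertex -2.964 0.167 2.086
vertex -2.36 0.914 0.986
endloop
endfacet
facet normal -0.688 -0.366 -0.626
outer loop
vertex -2.36 0.914 0.986
vertex -3.954 1.458 2.419
vertex -3.35 2.205 1.319
endloop
endfacet
facet normal 0.413 0.511 -0.753
outer loop
vertex -3.35 2.205 1.319
vertex -1.706 1.262 1.581
vertex -2.36 0.914 0.986
endloop
endfacet
facet normal -0.413 -0.511 0.753
outer loop
vertex -2.964 0.167 2.086
vertex -3.3 1.806 3.014
vertex -3.954 1.458 2.419
endloop
endfacet
facet normal 0.596 -0.777 -0.201
outer loop
vertex -2.31 0.515 2.681
vertex -2.964 0.167 2.086
vertex -1.706 1.262 1.581
endloop
endfacet
facet normal -0.413 -0.511 0.753
outer loop
vertex -2.31 0.515 2.681
vertex -3.3 1.806 3.014
vertex -2.964 0.167 2.086
endloop
endfacet
facet normal -0.596 0.777 0.201
outer loop
vertex -3.954 1.458 2.419
vertex -3.3 1.806 3.014
vertex -3.35 2.205 1.319
endloop
endfacet
facet normal 0.413 0.511 -0.753
outer loop
vertex -2.696 2.553 1.914
vertex -1.706 1.262 1.581
vertex -3.35 2.205 1.319
endloop
endfacet
facet normal -0.596 0.777 0.201
outer loop
vertex -3.35 2.205 1.319
vertex -3.3 1.806 3.014
vertex -2.696 2.553 1.914
endloop
endfacet
facet normal 0.688 0.366 0.626
outer loop
vertex -2.696 2.553 1.914
vertex -2.31 0.515 2.681
vertex -1.706 1.262 1.581
endloop
endfacet
facet normal 0.688 0.366 0.626
outer loop
vertex -3.3 1.806 3.014
vertex -2.31 0.515 2.681
vertex -2.696 2.553 1.914
endloop
endfacet

endsolid


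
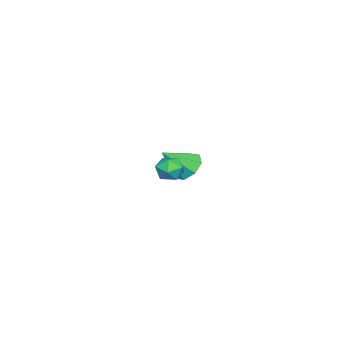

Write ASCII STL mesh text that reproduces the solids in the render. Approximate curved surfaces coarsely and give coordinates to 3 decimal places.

solid 
facet normal -0.507 0.534 -0.677
outer loop
vertex -3.407 -2.938 -3.637
vertex -3.791 -2.518 -3.018
vertex -3.085 -2.409 -3.461
endloop
endfacet
facet normal 0.852 -0.411 -0.324
outer loop
vertex -3.407 -2.938 -3.637
vertex -3.085 -2.409 -3.461
vertex -2.969 -3.382 -1.922
endloop
endfacet
facet normal -0.507 0.534 -0.677
outer loop
vertex -3.085 -2.409 -3.461
vertex -3.791 -2.518 -3.018
vertex -3.177 -1.945 -3.026
endloop
endfacet
facet normal 0.986 0.166 0.031
outer loop
vertex -3.085 -2.409 -3.461
vertex -3.177 -1.945 -3.026
vertex -2.969 -3.382 -1.922
endloop
endfacet
facet normal -0.507 0.533 -0.677
outer loop
vertex -3.177 -1.945 -3.026
vertex -3.791 -2.518 -3.018
vertex -3.628 -1.816 -2.587
endloop
endfacet
facet normal 0.670 0.511 0.538
outer loop
vertex -3.177 -1.945 -3.026
vertex -3.628 -1.816 -2.587
vertex -2.969 -3.382 -1.922
endloop
endfacet
facet normal -0.507 0.533 -0.677
outer loop
vertex -3.628 -1.816 -2.587
vertex -3.791 -2.518 -3.018
vertex -4.174 -2.098 -2.4
endloop
endfacet
facet normal 0.091 0.422 0.902
outer loop
vertex -3.628 -1.816 -2.587
vertex -4.174 -2.098 -2.4
vertex -2.969 -3.382 -1.922
endloop
endfacet
facet normal -0.506 0.534 -0.677
outer loop
vertex -4.174 -2.098 -2.4
vertex -3.791 -2.518 -3.018
vertex -4.496 -2.626 -2.576
endloop
endfacet
facet normal -0.414 -0.050 0.909
outer loop
vertex -4.174 -2.098 -2.4
vertex -4.496 -2.626 -2.576
vertex -2.969 -3.382 -1.922
endloop
endfacet
facet normal -0.506 0.533 -0.678
outer loop
vertex -4.496 -2.626 -2.576
vertex -3.791 -2.518 -3.018
vertex -4.405 -3.091 -3.01
endloop
endfacet
facet normal -0.548 -0.626 0.556
outer loop
vertex -4.496 -2.626 -2.576
vertex -4.405 -3.091 -3.01
vertex -2.969 -3.382 -1.922
endloop
endfacet
facet normal -0.507 0.534 -0.677
outer loop
vertex -4.405 -3.091 -3.01
vertex -3.791 -2.518 -3.018
vertex -3.953 -3.22 -3.45
endloop
endfacet
facet normal -0.232 -0.972 0.046
outer loop
vertex -4.405 -3.091 -3.01
vertex -3.953 -3.22 -3.45
vertex -2.969 -3.382 -1.922
endloop
endfacet
facet normal -0.507 0.534 -0.677
outer loop
vertex -3.953 -3.22 -3.45
vertex -3.791 -2.518 -3.018
vertex -3.407 -2.938 -3.637
endloop
endfacet
facet normal 0.347 -0.883 -0.317
outer loop
vertex -3.953 -3.22 -3.45
vertex -3.407 -2.938 -3.637
vertex -2.969 -3.382 -1.922
endloop
endfacet
facet normal -0.350 -0.086 0.933
outer loop
vertex 1.406 -1.011 0.189
vertex 1.544 -1.67 0.18
vertex 2.007 -1.232 0.394
endloop
endfacet
facet normal -0.074 0.562 0.824
outer loop
vertex 1.406 -1.011 0.189
vertex 2.007 -1.232 0.394
vertex 1.964 -0.679 0.013
endloop
endfacet
facet normal -0.424 0.861 0.279
outer loop
vertex 1.406 -1.011 0.189
vertex 1.964 -0.679 0.013
vertex 1.473 -0.775 -0.437
endloop
endfacet
facet normal -0.916 0.397 0.052
outer loop
vertex 1.406 -1.011 0.189
vertex 1.473 -0.775 -0.437
vertex 1.213 -1.388 -0.334
endloop
endfacet
facet normal -0.870 -0.188 0.457
outer loop
vertex 1.406 -1.011 0.189
vertex 1.213 -1.388 -0.334
vertex 1.544 -1.67 0.18
endloop
endfacet
facet normal 0.608 0.482 0.631
outer loop
vertex 1.964 -0.679 0.013
vertex 2.007 -1.232 0.394
vertex 2.447 -1.132 -0.106
endloop
endfacet
facet normal 0.164 -0.567 0.807
outer loop
vertex 2.007 -1.232 0.394
vertex 1.544 -1.67 0.18
vertex 2.187 -1.745 -0.003
endloop
endfacet
facet normal -0.679 -0.733 0.035
outer loop
vertex 1.544 -1.67 0.18
vertex 1.213 -1.388 -0.334
vertex 1.696 -1.841 -0.453
endloop
endfacet
facet normal -0.754 0.216 -0.620
outer loop
vertex 1.213 -1.388 -0.334
vertex 1.473 -0.775 -0.437
vertex 1.653 -1.288 -0.834
endloop
endfacet
facet normal 0.041 0.967 -0.251
outer loop
vertex 1.473 -0.775 -0.437
vertex 1.964 -0.679 0.013
vertex 2.116 -0.85 -0.62
endloop
endfacet
facet normal 0.916 -0.397 -0.052
outer loop
vertex 2.254 -1.509 -0.629
vertex 2.447 -1.132 -0.106
vertex 2.187 -1.745 -0.003
endloop
endfacet
facet normal 0.424 -0.861 -0.279
outer loop
vertex 2.254 -1.509 -0.629
vertex 2.187 -1.745 -0.003
vertex 1.696 -1.841 -0.453
endloop
endfacet
facet normal 0.074 -0.562 -0.824
outer loop
vertex 2.254 -1.509 -0.629
vertex 1.696 -1.841 -0.453
vertex 1.653 -1.288 -0.834
endloop
endfacet
facet normal 0.350 0.086 -0.933
outer loop
vertex 2.254 -1.509 -0.629
vertex 1.653 -1.288 -0.834
vertex 2.116 -0.85 -0.62
endloop
endfacet
facet normal 0.870 0.188 -0.457
outer loop
vertex 2.254 -1.509 -0.629
vertex 2.116 -0.85 -0.62
vertex 2.447 -1.132 -0.106
endloop
endfacet
facet normal 0.754 -0.216 0.620
outer loop
vertex 2.187 -1.745 -0.003
vertex 2.447 -1.132 -0.106
vertex 2.007 -1.232 0.394
endloop
endfacet
facet normal -0.041 -0.967 0.251
outer loop
vertex 1.696 -1.841 -0.453
vertex 2.187 -1.745 -0.003
vertex 1.544 -1.67 0.18
endloop
endfacet
facet normal -0.608 -0.482 -0.631
outer loop
vertex 1.653 -1.288 -0.834
vertex 1.696 -1.841 -0.453
vertex 1.213 -1.388 -0.334
endloop
endfacet
facet normal -0.164 0.567 -0.807
outer loop
vertex 2.116 -0.85 -0.62
vertex 1.653 -1.288 -0.834
vertex 1.473 -0.775 -0.437
endloop
endfacet
facet normal 0.679 0.733 -0.035
outer loop
vertex 2.447 -1.132 -0.106
vertex 2.116 -0.85 -0.62
vertex 1.964 -0.679 0.013
endloop
endfacet

endsolid
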